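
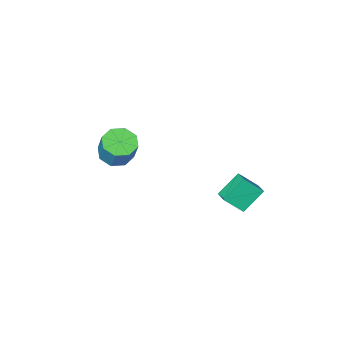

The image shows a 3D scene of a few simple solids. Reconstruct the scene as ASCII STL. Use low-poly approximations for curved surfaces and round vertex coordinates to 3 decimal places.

solid 
facet normal -0.131 -0.455 -0.881
outer loop
vertex 3.721 -4.11 -4.144
vertex 2.631 -4.03 -4.023
vertex 3.413 -3.396 -4.467
endloop
endfacet
facet normal 0.921 0.271 -0.279
outer loop
vertex 3.721 -4.11 -4.144
vertex 3.413 -3.396 -4.467
vertex 3.959 -3.291 -2.559
endloop
endfacet
facet normal 0.921 0.271 -0.279
outer loop
vertex 3.959 -3.291 -2.559
vertex 3.413 -3.396 -4.467
vertex 3.651 -2.577 -2.882
endloop
endfacet
facet normal 0.132 0.455 0.880
outer loop
vertex 3.959 -3.291 -2.559
vertex 3.651 -2.577 -2.882
vertex 2.869 -3.21 -2.437
endloop
endfacet
facet normal -0.132 -0.454 -0.881
outer loop
vertex 3.413 -3.396 -4.467
vertex 2.631 -4.03 -4.023
vertex 2.647 -3.053 -4.529
endloop
endfacet
facet normal 0.392 0.792 -0.468
outer loop
vertex 3.413 -3.396 -4.467
vertex 2.647 -3.053 -4.529
vertex 3.651 -2.577 -2.882
endloop
endfacet
facet normal 0.392 0.792 -0.468
outer loop
vertex 3.651 -2.577 -2.882
vertex 2.647 -3.053 -4.529
vertex 2.885 -2.234 -2.944
endloop
endfacet
facet normal 0.133 0.455 0.880
outer loop
vertex 3.651 -2.577 -2.882
vertex 2.885 -2.234 -2.944
vertex 2.869 -3.21 -2.437
endloop
endfacet
facet normal -0.132 -0.454 -0.881
outer loop
vertex 2.647 -3.053 -4.529
vertex 2.631 -4.03 -4.023
vertex 1.871 -3.282 -4.295
endloop
endfacet
facet normal -0.366 0.848 -0.383
outer loop
vertex 2.647 -3.053 -4.529
vertex 1.871 -3.282 -4.295
vertex 2.885 -2.234 -2.944
endloop
endfacet
facet normal -0.366 0.848 -0.383
outer loop
vertex 2.885 -2.234 -2.944
vertex 1.871 -3.282 -4.295
vertex 2.109 -2.463 -2.71
endloop
endfacet
facet normal 0.131 0.455 0.881
outer loop
vertex 2.885 -2.234 -2.944
vertex 2.109 -2.463 -2.71
vertex 2.869 -3.21 -2.437
endloop
endfacet
facet normal -0.132 -0.455 -0.881
outer loop
vertex 1.871 -3.282 -4.295
vertex 2.631 -4.03 -4.023
vertex 1.541 -3.949 -3.901
endloop
endfacet
facet normal -0.910 0.407 -0.074
outer loop
vertex 1.871 -3.282 -4.295
vertex 1.541 -3.949 -3.901
vertex 2.109 -2.463 -2.71
endloop
endfacet
facet normal -0.910 0.407 -0.074
outer loop
vertex 2.109 -2.463 -2.71
vertex 1.541 -3.949 -3.901
vertex 1.779 -3.13 -2.316
endloop
endfacet
facet normal 0.131 0.455 0.881
outer loop
vertex 2.109 -2.463 -2.71
vertex 1.779 -3.13 -2.316
vertex 2.869 -3.21 -2.437
endloop
endfacet
facet normal -0.132 -0.455 -0.880
outer loop
vertex 1.541 -3.949 -3.901
vertex 2.631 -4.03 -4.023
vertex 1.849 -4.663 -3.578
endloop
endfacet
facet normal -0.921 -0.271 0.279
outer loop
vertex 1.541 -3.949 -3.901
vertex 1.849 -4.663 -3.578
vertex 1.779 -3.13 -2.316
endloop
endfacet
facet normal -0.921 -0.271 0.279
outer loop
vertex 1.779 -3.13 -2.316
vertex 1.849 -4.663 -3.578
vertex 2.087 -3.844 -1.993
endloop
endfacet
facet normal 0.131 0.455 0.881
outer loop
vertex 1.779 -3.13 -2.316
vertex 2.087 -3.844 -1.993
vertex 2.869 -3.21 -2.437
endloop
endfacet
facet normal -0.133 -0.455 -0.880
outer loop
vertex 1.849 -4.663 -3.578
vertex 2.631 -4.03 -4.023
vertex 2.615 -5.006 -3.516
endloop
endfacet
facet normal -0.392 -0.792 0.468
outer loop
vertex 1.849 -4.663 -3.578
vertex 2.615 -5.006 -3.516
vertex 2.087 -3.844 -1.993
endloop
endfacet
facet normal -0.392 -0.792 0.468
outer loop
vertex 2.087 -3.844 -1.993
vertex 2.615 -5.006 -3.516
vertex 2.853 -4.187 -1.931
endloop
endfacet
facet normal 0.132 0.454 0.881
outer loop
vertex 2.087 -3.844 -1.993
vertex 2.853 -4.187 -1.931
vertex 2.869 -3.21 -2.437
endloop
endfacet
facet normal -0.131 -0.455 -0.881
outer loop
vertex 2.615 -5.006 -3.516
vertex 2.631 -4.03 -4.023
vertex 3.391 -4.777 -3.75
endloop
endfacet
facet normal 0.366 -0.848 0.383
outer loop
vertex 2.615 -5.006 -3.516
vertex 3.391 -4.777 -3.75
vertex 2.853 -4.187 -1.931
endloop
endfacet
facet normal 0.366 -0.848 0.383
outer loop
vertex 2.853 -4.187 -1.931
vertex 3.391 -4.777 -3.75
vertex 3.629 -3.958 -2.165
endloop
endfacet
facet normal 0.132 0.454 0.881
outer loop
vertex 2.853 -4.187 -1.931
vertex 3.629 -3.958 -2.165
vertex 2.869 -3.21 -2.437
endloop
endfacet
facet normal -0.131 -0.455 -0.881
outer loop
vertex 3.391 -4.777 -3.75
vertex 2.631 -4.03 -4.023
vertex 3.721 -4.11 -4.144
endloop
endfacet
facet normal 0.910 -0.407 0.074
outer loop
vertex 3.391 -4.777 -3.75
vertex 3.721 -4.11 -4.144
vertex 3.629 -3.958 -2.165
endloop
endfacet
facet normal 0.910 -0.407 0.074
outer loop
vertex 3.629 -3.958 -2.165
vertex 3.721 -4.11 -4.144
vertex 3.959 -3.291 -2.559
endloop
endfacet
facet normal 0.132 0.455 0.881
outer loop
vertex 3.629 -3.958 -2.165
vertex 3.959 -3.291 -2.559
vertex 2.869 -3.21 -2.437
endloop
endfacet
facet normal -0.742 0.045 0.669
outer loop
vertex -0.94 3.031 -2.832
vertex -0.655 3.933 -2.577
vertex -1.901 3.648 -3.939
endloop
endfacet
facet normal -0.291 -0.921 -0.261
outer loop
vertex -0.565 3.567 -5.143
vertex -0.94 3.031 -2.832
vertex -1.901 3.648 -3.939
endloop
endfacet
facet normal -0.742 0.046 0.669
outer loop
vertex -1.901 3.648 -3.939
vertex -0.655 3.933 -2.577
vertex -1.615 4.55 -3.684
endloop
endfacet
facet normal -0.604 0.388 -0.696
outer loop
vertex -1.615 4.55 -3.684
vertex -0.565 3.567 -5.143
vertex -1.901 3.648 -3.939
endloop
endfacet
facet normal 0.604 -0.388 0.696
outer loop
vertex -0.94 3.031 -2.832
vertex 0.681 3.852 -3.781
vertex -0.655 3.933 -2.577
endloop
endfacet
facet normal -0.291 -0.921 -0.261
outer loop
vertex 0.395 2.95 -4.036
vertex -0.94 3.031 -2.832
vertex -0.565 3.567 -5.143
endloop
endfacet
facet normal 0.604 -0.388 0.696
outer loop
vertex 0.395 2.95 -4.036
vertex 0.681 3.852 -3.781
vertex -0.94 3.031 -2.832
endloop
endfacet
facet normal 0.291 0.921 0.261
outer loop
vertex -0.655 3.933 -2.577
vertex 0.681 3.852 -3.781
vertex -1.615 4.55 -3.684
endloop
endfacet
facet normal -0.604 0.388 -0.696
outer loop
vertex -0.28 4.469 -4.888
vertex -0.565 3.567 -5.143
vertex -1.615 4.55 -3.684
endloop
endfacet
facet normal 0.291 0.921 0.261
outer loop
vertex -1.615 4.55 -3.684
vertex 0.681 3.852 -3.781
vertex -0.28 4.469 -4.888
endloop
endfacet
facet normal 0.742 -0.045 -0.669
outer loop
vertex -0.28 4.469 -4.888
vertex 0.395 2.95 -4.036
vertex -0.565 3.567 -5.143
endloop
endfacet
facet normal 0.742 -0.046 -0.669
outer loop
vertex 0.681 3.852 -3.781
vertex 0.395 2.95 -4.036
vertex -0.28 4.469 -4.888
endloop
endfacet

endsolid


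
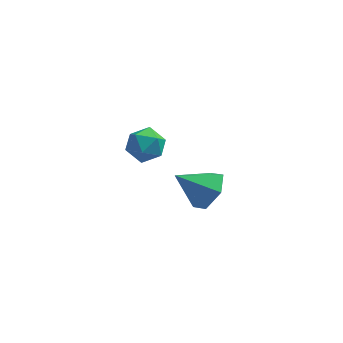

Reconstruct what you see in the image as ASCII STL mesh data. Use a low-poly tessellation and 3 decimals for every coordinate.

solid 
facet normal 0.772 0.096 -0.628
outer loop
vertex -0.032 1.844 -1.96
vertex -0.588 2.484 -2.546
vertex -0.011 2.857 -1.779
endloop
endfacet
facet normal 0.212 -0.176 0.961
outer loop
vertex -0.032 1.844 -1.96
vertex -0.011 2.857 -1.779
vertex -1.932 2.316 -1.454
endloop
endfacet
facet normal 0.773 0.095 -0.628
outer loop
vertex -0.011 2.857 -1.779
vertex -0.588 2.484 -2.546
vertex -0.566 3.497 -2.365
endloop
endfacet
facet normal -0.054 0.648 0.759
outer loop
vertex -0.011 2.857 -1.779
vertex -0.566 3.497 -2.365
vertex -1.932 2.316 -1.454
endloop
endfacet
facet normal 0.773 0.095 -0.628
outer loop
vertex -0.566 3.497 -2.365
vertex -0.588 2.484 -2.546
vertex -1.143 3.123 -3.132
endloop
endfacet
facet normal -0.619 0.781 0.085
outer loop
vertex -0.566 3.497 -2.365
vertex -1.143 3.123 -3.132
vertex -1.932 2.316 -1.454
endloop
endfacet
facet normal 0.773 0.096 -0.627
outer loop
vertex -1.143 3.123 -3.132
vertex -0.588 2.484 -2.546
vertex -1.164 2.11 -3.313
endloop
endfacet
facet normal -0.917 0.088 -0.389
outer loop
vertex -1.143 3.123 -3.132
vertex -1.164 2.11 -3.313
vertex -1.932 2.316 -1.454
endloop
endfacet
facet normal 0.773 0.096 -0.627
outer loop
vertex -1.164 2.11 -3.313
vertex -0.588 2.484 -2.546
vertex -0.609 1.47 -2.727
endloop
endfacet
facet normal -0.651 -0.736 -0.187
outer loop
vertex -1.164 2.11 -3.313
vertex -0.609 1.47 -2.727
vertex -1.932 2.316 -1.454
endloop
endfacet
facet normal 0.772 0.096 -0.628
outer loop
vertex -0.609 1.47 -2.727
vertex -0.588 2.484 -2.546
vertex -0.032 1.844 -1.96
endloop
endfacet
facet normal -0.086 -0.869 0.488
outer loop
vertex -0.609 1.47 -2.727
vertex -0.032 1.844 -1.96
vertex -1.932 2.316 -1.454
endloop
endfacet
facet normal -0.257 0.938 0.232
outer loop
vertex -2.818 0.963 2.299
vertex -3.507 0.669 2.726
vertex -2.756 0.773 3.137
endloop
endfacet
facet normal 0.451 0.877 0.165
outer loop
vertex -2.818 0.963 2.299
vertex -2.756 0.773 3.137
vertex -2.123 0.549 2.597
endloop
endfacet
facet normal 0.591 0.638 -0.493
outer loop
vertex -2.818 0.963 2.299
vertex -2.123 0.549 2.597
vertex -2.483 0.306 1.851
endloop
endfacet
facet normal -0.029 0.553 -0.833
outer loop
vertex -2.818 0.963 2.299
vertex -2.483 0.306 1.851
vertex -3.338 0.381 1.931
endloop
endfacet
facet normal -0.554 0.738 -0.385
outer loop
vertex -2.818 0.963 2.299
vertex -3.338 0.381 1.931
vertex -3.507 0.669 2.726
endloop
endfacet
facet normal 0.674 0.384 0.631
outer loop
vertex -2.123 0.549 2.597
vertex -2.756 0.773 3.137
vertex -2.382 -0.001 3.209
endloop
endfacet
facet normal -0.471 0.484 0.738
outer loop
vertex -2.756 0.773 3.137
vertex -3.507 0.669 2.726
vertex -3.237 0.074 3.289
endloop
endfacet
facet normal -0.952 0.159 -0.260
outer loop
vertex -3.507 0.669 2.726
vertex -3.338 0.381 1.931
vertex -3.597 -0.169 2.543
endloop
endfacet
facet normal -0.105 -0.142 -0.984
outer loop
vertex -3.338 0.381 1.931
vertex -2.483 0.306 1.851
vertex -2.964 -0.393 2.003
endloop
endfacet
facet normal 0.901 -0.002 -0.434
outer loop
vertex -2.483 0.306 1.851
vertex -2.123 0.549 2.597
vertex -2.213 -0.289 2.414
endloop
endfacet
facet normal 0.029 -0.553 0.833
outer loop
vertex -2.902 -0.583 2.841
vertex -2.382 -0.001 3.209
vertex -3.237 0.074 3.289
endloop
endfacet
facet normal -0.591 -0.638 0.493
outer loop
vertex -2.902 -0.583 2.841
vertex -3.237 0.074 3.289
vertex -3.597 -0.169 2.543
endloop
endfacet
facet normal -0.451 -0.877 -0.165
outer loop
vertex -2.902 -0.583 2.841
vertex -3.597 -0.169 2.543
vertex -2.964 -0.393 2.003
endloop
endfacet
facet normal 0.257 -0.938 -0.232
outer loop
vertex -2.902 -0.583 2.841
vertex -2.964 -0.393 2.003
vertex -2.213 -0.289 2.414
endloop
endfacet
facet normal 0.554 -0.738 0.385
outer loop
vertex -2.902 -0.583 2.841
vertex -2.213 -0.289 2.414
vertex -2.382 -0.001 3.209
endloop
endfacet
facet normal 0.105 0.142 0.984
outer loop
vertex -3.237 0.074 3.289
vertex -2.382 -0.001 3.209
vertex -2.756 0.773 3.137
endloop
endfacet
facet normal -0.901 0.002 0.434
outer loop
vertex -3.597 -0.169 2.543
vertex -3.237 0.074 3.289
vertex -3.507 0.669 2.726
endloop
endfacet
facet normal -0.674 -0.384 -0.631
outer loop
vertex -2.964 -0.393 2.003
vertex -3.597 -0.169 2.543
vertex -3.338 0.381 1.931
endloop
endfacet
facet normal 0.471 -0.484 -0.738
outer loop
vertex -2.213 -0.289 2.414
vertex -2.964 -0.393 2.003
vertex -2.483 0.306 1.851
endloop
endfacet
facet normal 0.952 -0.159 0.260
outer loop
vertex -2.382 -0.001 3.209
vertex -2.213 -0.289 2.414
vertex -2.123 0.549 2.597
endloop
endfacet

endsolid


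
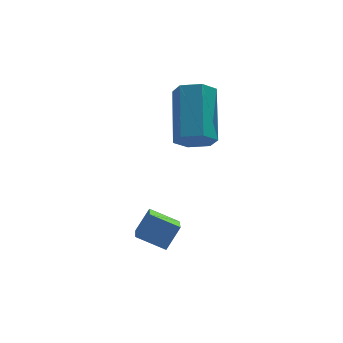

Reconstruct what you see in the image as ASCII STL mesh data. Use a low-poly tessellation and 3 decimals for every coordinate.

solid 
facet normal -0.554 -0.314 -0.771
outer loop
vertex -1.3 -3.385 -1.157
vertex -1.023 -2.157 -1.857
vertex -0.49 -3.803 -1.569
endloop
endfacet
facet normal -0.193 -0.852 0.486
outer loop
vertex 0.003 -3.523 -0.883
vertex -1.3 -3.385 -1.157
vertex -0.49 -3.803 -1.569
endloop
endfacet
facet normal -0.554 -0.314 -0.771
outer loop
vertex -0.49 -3.803 -1.569
vertex -1.023 -2.157 -1.857
vertex -0.213 -2.575 -2.269
endloop
endfacet
facet normal 0.810 -0.417 -0.412
outer loop
vertex -0.213 -2.575 -2.269
vertex 0.003 -3.523 -0.883
vertex -0.49 -3.803 -1.569
endloop
endfacet
facet normal -0.810 0.417 0.412
outer loop
vertex -1.3 -3.385 -1.157
vertex -0.53 -1.877 -1.171
vertex -1.023 -2.157 -1.857
endloop
endfacet
facet normal -0.193 -0.852 0.486
outer loop
vertex -0.807 -3.105 -0.471
vertex -1.3 -3.385 -1.157
vertex 0.003 -3.523 -0.883
endloop
endfacet
facet normal -0.810 0.417 0.412
outer loop
vertex -0.807 -3.105 -0.471
vertex -0.53 -1.877 -1.171
vertex -1.3 -3.385 -1.157
endloop
endfacet
facet normal 0.193 0.852 -0.486
outer loop
vertex -1.023 -2.157 -1.857
vertex -0.53 -1.877 -1.171
vertex -0.213 -2.575 -2.269
endloop
endfacet
facet normal 0.810 -0.417 -0.412
outer loop
vertex 0.28 -2.295 -1.583
vertex 0.003 -3.523 -0.883
vertex -0.213 -2.575 -2.269
endloop
endfacet
facet normal 0.193 0.852 -0.486
outer loop
vertex -0.213 -2.575 -2.269
vertex -0.53 -1.877 -1.171
vertex 0.28 -2.295 -1.583
endloop
endfacet
facet normal 0.554 0.314 0.771
outer loop
vertex 0.28 -2.295 -1.583
vertex -0.807 -3.105 -0.471
vertex 0.003 -3.523 -0.883
endloop
endfacet
facet normal 0.554 0.314 0.771
outer loop
vertex -0.53 -1.877 -1.171
vertex -0.807 -3.105 -0.471
vertex 0.28 -2.295 -1.583
endloop
endfacet
facet normal -0.186 -0.781 -0.596
outer loop
vertex 1.598 -0.82 0.554
vertex 1.092 -1.013 0.965
vertex 0.967 -0.589 0.448
endloop
endfacet
facet normal 0.324 0.524 -0.788
outer loop
vertex 1.598 -0.82 0.554
vertex 0.967 -0.589 0.448
vertex 1.974 0.767 1.764
endloop
endfacet
facet normal 0.323 0.524 -0.788
outer loop
vertex 1.974 0.767 1.764
vertex 0.967 -0.589 0.448
vertex 1.343 0.997 1.658
endloop
endfacet
facet normal 0.185 0.781 0.596
outer loop
vertex 1.974 0.767 1.764
vertex 1.343 0.997 1.658
vertex 1.468 0.573 2.175
endloop
endfacet
facet normal -0.185 -0.781 -0.596
outer loop
vertex 0.967 -0.589 0.448
vertex 1.092 -1.013 0.965
vertex 0.461 -0.783 0.859
endloop
endfacet
facet normal -0.642 0.555 -0.528
outer loop
vertex 0.967 -0.589 0.448
vertex 0.461 -0.783 0.859
vertex 1.343 0.997 1.658
endloop
endfacet
facet normal -0.642 0.555 -0.529
outer loop
vertex 1.343 0.997 1.658
vertex 0.461 -0.783 0.859
vertex 0.837 0.804 2.069
endloop
endfacet
facet normal 0.186 0.781 0.596
outer loop
vertex 1.343 0.997 1.658
vertex 0.837 0.804 2.069
vertex 1.468 0.573 2.175
endloop
endfacet
facet normal -0.185 -0.781 -0.596
outer loop
vertex 0.461 -0.783 0.859
vertex 1.092 -1.013 0.965
vertex 0.586 -1.207 1.376
endloop
endfacet
facet normal -0.965 0.031 0.259
outer loop
vertex 0.461 -0.783 0.859
vertex 0.586 -1.207 1.376
vertex 0.837 0.804 2.069
endloop
endfacet
facet normal -0.965 0.031 0.259
outer loop
vertex 0.837 0.804 2.069
vertex 0.586 -1.207 1.376
vertex 0.962 0.38 2.586
endloop
endfacet
facet normal 0.186 0.781 0.596
outer loop
vertex 0.837 0.804 2.069
vertex 0.962 0.38 2.586
vertex 1.468 0.573 2.175
endloop
endfacet
facet normal -0.185 -0.781 -0.596
outer loop
vertex 0.586 -1.207 1.376
vertex 1.092 -1.013 0.965
vertex 1.217 -1.437 1.482
endloop
endfacet
facet normal -0.323 -0.524 0.788
outer loop
vertex 0.586 -1.207 1.376
vertex 1.217 -1.437 1.482
vertex 0.962 0.38 2.586
endloop
endfacet
facet normal -0.324 -0.524 0.788
outer loop
vertex 0.962 0.38 2.586
vertex 1.217 -1.437 1.482
vertex 1.593 0.149 2.692
endloop
endfacet
facet normal 0.186 0.781 0.596
outer loop
vertex 0.962 0.38 2.586
vertex 1.593 0.149 2.692
vertex 1.468 0.573 2.175
endloop
endfacet
facet normal -0.186 -0.781 -0.596
outer loop
vertex 1.217 -1.437 1.482
vertex 1.092 -1.013 0.965
vertex 1.723 -1.244 1.071
endloop
endfacet
facet normal 0.642 -0.556 0.529
outer loop
vertex 1.217 -1.437 1.482
vertex 1.723 -1.244 1.071
vertex 1.593 0.149 2.692
endloop
endfacet
facet normal 0.642 -0.555 0.529
outer loop
vertex 1.593 0.149 2.692
vertex 1.723 -1.244 1.071
vertex 2.099 0.343 2.281
endloop
endfacet
facet normal 0.185 0.781 0.596
outer loop
vertex 1.593 0.149 2.692
vertex 2.099 0.343 2.281
vertex 1.468 0.573 2.175
endloop
endfacet
facet normal -0.186 -0.781 -0.596
outer loop
vertex 1.723 -1.244 1.071
vertex 1.092 -1.013 0.965
vertex 1.598 -0.82 0.554
endloop
endfacet
facet normal 0.965 -0.031 -0.259
outer loop
vertex 1.723 -1.244 1.071
vertex 1.598 -0.82 0.554
vertex 2.099 0.343 2.281
endloop
endfacet
facet normal 0.965 -0.031 -0.259
outer loop
vertex 2.099 0.343 2.281
vertex 1.598 -0.82 0.554
vertex 1.974 0.767 1.764
endloop
endfacet
facet normal 0.185 0.781 0.596
outer loop
vertex 2.099 0.343 2.281
vertex 1.974 0.767 1.764
vertex 1.468 0.573 2.175
endloop
endfacet

endsolid


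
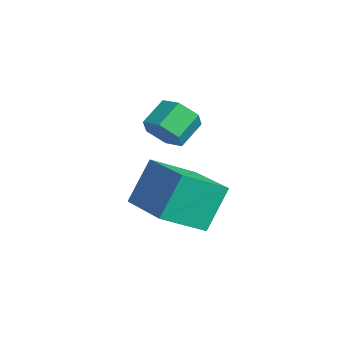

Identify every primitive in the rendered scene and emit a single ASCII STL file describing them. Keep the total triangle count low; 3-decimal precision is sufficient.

solid 
facet normal -0.982 -0.058 -0.179
outer loop
vertex -2.752 -1.669 -4.42
vertex -3.07 -0.8 -2.958
vertex -2.682 -0.185 -5.287
endloop
endfacet
facet normal 0.184 -0.502 -0.845
outer loop
vertex -0.57 -0.06 -4.902
vertex -2.752 -1.669 -4.42
vertex -2.682 -0.185 -5.287
endloop
endfacet
facet normal -0.982 -0.058 -0.179
outer loop
vertex -2.682 -0.185 -5.287
vertex -3.07 -0.8 -2.958
vertex -3.0 0.684 -3.825
endloop
endfacet
facet normal 0.041 0.863 -0.504
outer loop
vertex -3.0 0.684 -3.825
vertex -0.57 -0.06 -4.902
vertex -2.682 -0.185 -5.287
endloop
endfacet
facet normal -0.041 -0.863 0.504
outer loop
vertex -2.752 -1.669 -4.42
vertex -0.958 -0.675 -2.573
vertex -3.07 -0.8 -2.958
endloop
endfacet
facet normal 0.184 -0.502 -0.845
outer loop
vertex -0.64 -1.544 -4.035
vertex -2.752 -1.669 -4.42
vertex -0.57 -0.06 -4.902
endloop
endfacet
facet normal -0.041 -0.863 0.504
outer loop
vertex -0.64 -1.544 -4.035
vertex -0.958 -0.675 -2.573
vertex -2.752 -1.669 -4.42
endloop
endfacet
facet normal -0.184 0.502 0.845
outer loop
vertex -3.07 -0.8 -2.958
vertex -0.958 -0.675 -2.573
vertex -3.0 0.684 -3.825
endloop
endfacet
facet normal 0.041 0.863 -0.504
outer loop
vertex -0.888 0.809 -3.44
vertex -0.57 -0.06 -4.902
vertex -3.0 0.684 -3.825
endloop
endfacet
facet normal -0.184 0.502 0.845
outer loop
vertex -3.0 0.684 -3.825
vertex -0.958 -0.675 -2.573
vertex -0.888 0.809 -3.44
endloop
endfacet
facet normal 0.982 0.058 0.179
outer loop
vertex -0.888 0.809 -3.44
vertex -0.64 -1.544 -4.035
vertex -0.57 -0.06 -4.902
endloop
endfacet
facet normal 0.982 0.058 0.179
outer loop
vertex -0.958 -0.675 -2.573
vertex -0.64 -1.544 -4.035
vertex -0.888 0.809 -3.44
endloop
endfacet
facet normal 0.372 -0.764 -0.527
outer loop
vertex -1.911 -0.992 -0.855
vertex -2.251 -0.739 -1.462
vertex -1.564 -0.515 -1.302
endloop
endfacet
facet normal 0.801 -0.022 0.598
outer loop
vertex -1.911 -0.992 -0.855
vertex -1.564 -0.515 -1.302
vertex -2.309 -0.174 -0.291
endloop
endfacet
facet normal 0.801 -0.022 0.598
outer loop
vertex -2.309 -0.174 -0.291
vertex -1.564 -0.515 -1.302
vertex -1.962 0.303 -0.738
endloop
endfacet
facet normal -0.372 0.764 0.527
outer loop
vertex -2.309 -0.174 -0.291
vertex -1.962 0.303 -0.738
vertex -2.649 0.079 -0.898
endloop
endfacet
facet normal 0.372 -0.764 -0.527
outer loop
vertex -1.564 -0.515 -1.302
vertex -2.251 -0.739 -1.462
vertex -1.904 -0.262 -1.909
endloop
endfacet
facet normal 0.807 0.547 -0.224
outer loop
vertex -1.564 -0.515 -1.302
vertex -1.904 -0.262 -1.909
vertex -1.962 0.303 -0.738
endloop
endfacet
facet normal 0.807 0.547 -0.224
outer loop
vertex -1.962 0.303 -0.738
vertex -1.904 -0.262 -1.909
vertex -2.302 0.556 -1.345
endloop
endfacet
facet normal -0.372 0.764 0.527
outer loop
vertex -1.962 0.303 -0.738
vertex -2.302 0.556 -1.345
vertex -2.649 0.079 -0.898
endloop
endfacet
facet normal 0.372 -0.764 -0.527
outer loop
vertex -1.904 -0.262 -1.909
vertex -2.251 -0.739 -1.462
vertex -2.591 -0.486 -2.069
endloop
endfacet
facet normal 0.006 0.570 -0.822
outer loop
vertex -1.904 -0.262 -1.909
vertex -2.591 -0.486 -2.069
vertex -2.302 0.556 -1.345
endloop
endfacet
facet normal 0.006 0.570 -0.822
outer loop
vertex -2.302 0.556 -1.345
vertex -2.591 -0.486 -2.069
vertex -2.989 0.332 -1.505
endloop
endfacet
facet normal -0.372 0.764 0.527
outer loop
vertex -2.302 0.556 -1.345
vertex -2.989 0.332 -1.505
vertex -2.649 0.079 -0.898
endloop
endfacet
facet normal 0.372 -0.764 -0.527
outer loop
vertex -2.591 -0.486 -2.069
vertex -2.251 -0.739 -1.462
vertex -2.938 -0.963 -1.622
endloop
endfacet
facet normal -0.801 0.022 -0.598
outer loop
vertex -2.591 -0.486 -2.069
vertex -2.938 -0.963 -1.622
vertex -2.989 0.332 -1.505
endloop
endfacet
facet normal -0.801 0.022 -0.598
outer loop
vertex -2.989 0.332 -1.505
vertex -2.938 -0.963 -1.622
vertex -3.336 -0.145 -1.058
endloop
endfacet
facet normal -0.372 0.764 0.527
outer loop
vertex -2.989 0.332 -1.505
vertex -3.336 -0.145 -1.058
vertex -2.649 0.079 -0.898
endloop
endfacet
facet normal 0.372 -0.764 -0.527
outer loop
vertex -2.938 -0.963 -1.622
vertex -2.251 -0.739 -1.462
vertex -2.598 -1.216 -1.015
endloop
endfacet
facet normal -0.807 -0.547 0.224
outer loop
vertex -2.938 -0.963 -1.622
vertex -2.598 -1.216 -1.015
vertex -3.336 -0.145 -1.058
endloop
endfacet
facet normal -0.807 -0.547 0.224
outer loop
vertex -3.336 -0.145 -1.058
vertex -2.598 -1.216 -1.015
vertex -2.996 -0.398 -0.451
endloop
endfacet
facet normal -0.372 0.764 0.527
outer loop
vertex -3.336 -0.145 -1.058
vertex -2.996 -0.398 -0.451
vertex -2.649 0.079 -0.898
endloop
endfacet
facet normal 0.372 -0.764 -0.527
outer loop
vertex -2.598 -1.216 -1.015
vertex -2.251 -0.739 -1.462
vertex -1.911 -0.992 -0.855
endloop
endfacet
facet normal -0.006 -0.570 0.822
outer loop
vertex -2.598 -1.216 -1.015
vertex -1.911 -0.992 -0.855
vertex -2.996 -0.398 -0.451
endloop
endfacet
facet normal -0.006 -0.570 0.822
outer loop
vertex -2.996 -0.398 -0.451
vertex -1.911 -0.992 -0.855
vertex -2.309 -0.174 -0.291
endloop
endfacet
facet normal -0.372 0.764 0.527
outer loop
vertex -2.996 -0.398 -0.451
vertex -2.309 -0.174 -0.291
vertex -2.649 0.079 -0.898
endloop
endfacet

endsolid


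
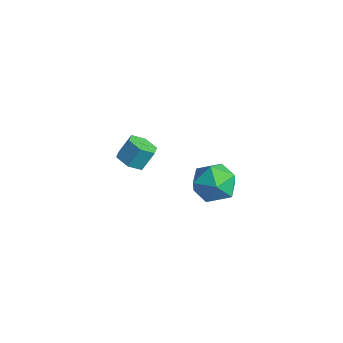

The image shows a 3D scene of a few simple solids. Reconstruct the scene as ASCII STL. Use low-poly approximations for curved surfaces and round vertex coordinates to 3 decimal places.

solid 
facet normal -0.031 0.544 0.839
outer loop
vertex 2.858 -0.697 0.662
vertex 3.241 -1.681 1.314
vertex 4.071 -0.893 0.834
endloop
endfacet
facet normal 0.115 0.955 0.274
outer loop
vertex 2.858 -0.697 0.662
vertex 4.071 -0.893 0.834
vertex 3.654 -0.524 -0.275
endloop
endfacet
facet normal -0.420 0.887 -0.193
outer loop
vertex 2.858 -0.697 0.662
vertex 3.654 -0.524 -0.275
vertex 2.566 -1.084 -0.48
endloop
endfacet
facet normal -0.897 0.433 0.083
outer loop
vertex 2.858 -0.697 0.662
vertex 2.566 -1.084 -0.48
vertex 2.311 -1.799 0.501
endloop
endfacet
facet normal -0.658 0.221 0.720
outer loop
vertex 2.858 -0.697 0.662
vertex 2.311 -1.799 0.501
vertex 3.241 -1.681 1.314
endloop
endfacet
facet normal 0.709 0.705 -0.032
outer loop
vertex 3.654 -0.524 -0.275
vertex 4.071 -0.893 0.834
vertex 4.529 -1.401 -0.201
endloop
endfacet
facet normal 0.472 0.039 0.881
outer loop
vertex 4.071 -0.893 0.834
vertex 3.241 -1.681 1.314
vertex 4.274 -2.116 0.78
endloop
endfacet
facet normal -0.541 -0.482 0.689
outer loop
vertex 3.241 -1.681 1.314
vertex 2.311 -1.799 0.501
vertex 3.186 -2.676 0.575
endloop
endfacet
facet normal -0.929 -0.139 -0.343
outer loop
vertex 2.311 -1.799 0.501
vertex 2.566 -1.084 -0.48
vertex 2.769 -2.307 -0.534
endloop
endfacet
facet normal -0.157 0.594 -0.789
outer loop
vertex 2.566 -1.084 -0.48
vertex 3.654 -0.524 -0.275
vertex 3.599 -1.519 -1.014
endloop
endfacet
facet normal 0.897 -0.433 -0.083
outer loop
vertex 3.982 -2.503 -0.362
vertex 4.529 -1.401 -0.201
vertex 4.274 -2.116 0.78
endloop
endfacet
facet normal 0.420 -0.887 0.193
outer loop
vertex 3.982 -2.503 -0.362
vertex 4.274 -2.116 0.78
vertex 3.186 -2.676 0.575
endloop
endfacet
facet normal -0.115 -0.955 -0.274
outer loop
vertex 3.982 -2.503 -0.362
vertex 3.186 -2.676 0.575
vertex 2.769 -2.307 -0.534
endloop
endfacet
facet normal 0.031 -0.544 -0.839
outer loop
vertex 3.982 -2.503 -0.362
vertex 2.769 -2.307 -0.534
vertex 3.599 -1.519 -1.014
endloop
endfacet
facet normal 0.658 -0.221 -0.720
outer loop
vertex 3.982 -2.503 -0.362
vertex 3.599 -1.519 -1.014
vertex 4.529 -1.401 -0.201
endloop
endfacet
facet normal 0.929 0.139 0.343
outer loop
vertex 4.274 -2.116 0.78
vertex 4.529 -1.401 -0.201
vertex 4.071 -0.893 0.834
endloop
endfacet
facet normal 0.157 -0.594 0.789
outer loop
vertex 3.186 -2.676 0.575
vertex 4.274 -2.116 0.78
vertex 3.241 -1.681 1.314
endloop
endfacet
facet normal -0.709 -0.705 0.032
outer loop
vertex 2.769 -2.307 -0.534
vertex 3.186 -2.676 0.575
vertex 2.311 -1.799 0.501
endloop
endfacet
facet normal -0.472 -0.039 -0.881
outer loop
vertex 3.599 -1.519 -1.014
vertex 2.769 -2.307 -0.534
vertex 2.566 -1.084 -0.48
endloop
endfacet
facet normal 0.541 0.482 -0.689
outer loop
vertex 4.529 -1.401 -0.201
vertex 3.599 -1.519 -1.014
vertex 3.654 -0.524 -0.275
endloop
endfacet
facet normal -0.099 -0.554 -0.826
outer loop
vertex -1.915 -1.94 -2.798
vertex -2.753 -2.039 -2.631
vertex -2.485 -1.376 -3.108
endloop
endfacet
facet normal 0.742 0.512 -0.433
outer loop
vertex -1.915 -1.94 -2.798
vertex -2.485 -1.376 -3.108
vertex -1.79 -1.241 -1.757
endloop
endfacet
facet normal 0.742 0.512 -0.433
outer loop
vertex -1.79 -1.241 -1.757
vertex -2.485 -1.376 -3.108
vertex -2.36 -0.677 -2.067
endloop
endfacet
facet normal 0.100 0.555 0.826
outer loop
vertex -1.79 -1.241 -1.757
vertex -2.36 -0.677 -2.067
vertex -2.627 -1.341 -1.589
endloop
endfacet
facet normal -0.100 -0.554 -0.826
outer loop
vertex -2.485 -1.376 -3.108
vertex -2.753 -2.039 -2.631
vertex -3.323 -1.475 -2.94
endloop
endfacet
facet normal -0.203 0.824 -0.529
outer loop
vertex -2.485 -1.376 -3.108
vertex -3.323 -1.475 -2.94
vertex -2.36 -0.677 -2.067
endloop
endfacet
facet normal -0.204 0.824 -0.528
outer loop
vertex -2.36 -0.677 -2.067
vertex -3.323 -1.475 -2.94
vertex -3.198 -0.777 -1.899
endloop
endfacet
facet normal 0.099 0.555 0.826
outer loop
vertex -2.36 -0.677 -2.067
vertex -3.198 -0.777 -1.899
vertex -2.627 -1.341 -1.589
endloop
endfacet
facet normal -0.100 -0.554 -0.827
outer loop
vertex -3.323 -1.475 -2.94
vertex -2.753 -2.039 -2.631
vertex -3.59 -2.139 -2.463
endloop
endfacet
facet normal -0.945 0.312 -0.095
outer loop
vertex -3.323 -1.475 -2.94
vertex -3.59 -2.139 -2.463
vertex -3.198 -0.777 -1.899
endloop
endfacet
facet normal -0.945 0.312 -0.096
outer loop
vertex -3.198 -0.777 -1.899
vertex -3.59 -2.139 -2.463
vertex -3.465 -1.44 -1.422
endloop
endfacet
facet normal 0.099 0.555 0.826
outer loop
vertex -3.198 -0.777 -1.899
vertex -3.465 -1.44 -1.422
vertex -2.627 -1.341 -1.589
endloop
endfacet
facet normal -0.100 -0.555 -0.826
outer loop
vertex -3.59 -2.139 -2.463
vertex -2.753 -2.039 -2.631
vertex -3.02 -2.703 -2.153
endloop
endfacet
facet normal -0.742 -0.512 0.433
outer loop
vertex -3.59 -2.139 -2.463
vertex -3.02 -2.703 -2.153
vertex -3.465 -1.44 -1.422
endloop
endfacet
facet normal -0.742 -0.512 0.433
outer loop
vertex -3.465 -1.44 -1.422
vertex -3.02 -2.703 -2.153
vertex -2.895 -2.004 -1.112
endloop
endfacet
facet normal 0.099 0.554 0.826
outer loop
vertex -3.465 -1.44 -1.422
vertex -2.895 -2.004 -1.112
vertex -2.627 -1.341 -1.589
endloop
endfacet
facet normal -0.099 -0.555 -0.826
outer loop
vertex -3.02 -2.703 -2.153
vertex -2.753 -2.039 -2.631
vertex -2.182 -2.603 -2.321
endloop
endfacet
facet normal 0.204 -0.824 0.529
outer loop
vertex -3.02 -2.703 -2.153
vertex -2.182 -2.603 -2.321
vertex -2.895 -2.004 -1.112
endloop
endfacet
facet normal 0.203 -0.824 0.528
outer loop
vertex -2.895 -2.004 -1.112
vertex -2.182 -2.603 -2.321
vertex -2.057 -1.905 -1.28
endloop
endfacet
facet normal 0.100 0.554 0.826
outer loop
vertex -2.895 -2.004 -1.112
vertex -2.057 -1.905 -1.28
vertex -2.627 -1.341 -1.589
endloop
endfacet
facet normal -0.099 -0.555 -0.826
outer loop
vertex -2.182 -2.603 -2.321
vertex -2.753 -2.039 -2.631
vertex -1.915 -1.94 -2.798
endloop
endfacet
facet normal 0.945 -0.312 0.096
outer loop
vertex -2.182 -2.603 -2.321
vertex -1.915 -1.94 -2.798
vertex -2.057 -1.905 -1.28
endloop
endfacet
facet normal 0.945 -0.311 0.096
outer loop
vertex -2.057 -1.905 -1.28
vertex -1.915 -1.94 -2.798
vertex -1.79 -1.241 -1.757
endloop
endfacet
facet normal 0.100 0.554 0.827
outer loop
vertex -2.057 -1.905 -1.28
vertex -1.79 -1.241 -1.757
vertex -2.627 -1.341 -1.589
endloop
endfacet

endsolid


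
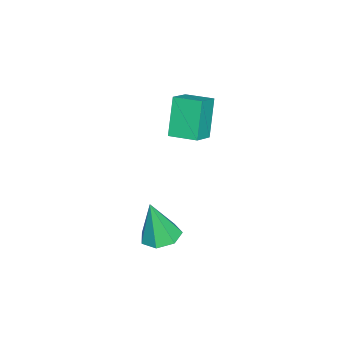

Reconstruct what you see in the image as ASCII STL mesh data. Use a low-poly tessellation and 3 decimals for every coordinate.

solid 
facet normal -0.044 0.215 -0.976
outer loop
vertex 1.709 -0.949 -3.939
vertex 1.206 -1.671 -4.075
vertex 0.946 -0.842 -3.881
endloop
endfacet
facet normal 0.157 0.821 0.549
outer loop
vertex 1.709 -0.949 -3.939
vertex 0.946 -0.842 -3.881
vertex 1.294 -2.109 -2.085
endloop
endfacet
facet normal -0.043 0.215 -0.976
outer loop
vertex 0.946 -0.842 -3.881
vertex 1.206 -1.671 -4.075
vertex 0.379 -1.359 -3.97
endloop
endfacet
facet normal -0.615 0.583 0.531
outer loop
vertex 0.946 -0.842 -3.881
vertex 0.379 -1.359 -3.97
vertex 1.294 -2.109 -2.085
endloop
endfacet
facet normal -0.043 0.215 -0.976
outer loop
vertex 0.379 -1.359 -3.97
vertex 1.206 -1.671 -4.075
vertex 0.435 -2.111 -4.138
endloop
endfacet
facet normal -0.912 -0.153 0.382
outer loop
vertex 0.379 -1.359 -3.97
vertex 0.435 -2.111 -4.138
vertex 1.294 -2.109 -2.085
endloop
endfacet
facet normal -0.043 0.216 -0.976
outer loop
vertex 0.435 -2.111 -4.138
vertex 1.206 -1.671 -4.075
vertex 1.071 -2.531 -4.259
endloop
endfacet
facet normal -0.510 -0.833 0.214
outer loop
vertex 0.435 -2.111 -4.138
vertex 1.071 -2.531 -4.259
vertex 1.294 -2.109 -2.085
endloop
endfacet
facet normal -0.042 0.215 -0.976
outer loop
vertex 1.071 -2.531 -4.259
vertex 1.206 -1.671 -4.075
vertex 1.809 -2.304 -4.241
endloop
endfacet
facet normal 0.287 -0.945 0.154
outer loop
vertex 1.071 -2.531 -4.259
vertex 1.809 -2.304 -4.241
vertex 1.294 -2.109 -2.085
endloop
endfacet
facet normal -0.044 0.214 -0.976
outer loop
vertex 1.809 -2.304 -4.241
vertex 1.206 -1.671 -4.075
vertex 2.093 -1.6 -4.099
endloop
endfacet
facet normal 0.880 -0.405 0.247
outer loop
vertex 1.809 -2.304 -4.241
vertex 2.093 -1.6 -4.099
vertex 1.294 -2.109 -2.085
endloop
endfacet
facet normal -0.044 0.214 -0.976
outer loop
vertex 2.093 -1.6 -4.099
vertex 1.206 -1.671 -4.075
vertex 1.709 -0.949 -3.939
endloop
endfacet
facet normal 0.822 0.381 0.423
outer loop
vertex 2.093 -1.6 -4.099
vertex 1.709 -0.949 -3.939
vertex 1.294 -2.109 -2.085
endloop
endfacet
facet normal -0.860 0.180 -0.478
outer loop
vertex -2.691 -1.834 1.774
vertex -2.516 -0.557 1.939
vertex -1.736 -1.748 0.088
endloop
endfacet
facet normal -0.135 -0.983 -0.126
outer loop
vertex -0.704 -1.963 0.661
vertex -2.691 -1.834 1.774
vertex -1.736 -1.748 0.088
endloop
endfacet
facet normal -0.860 0.179 -0.478
outer loop
vertex -1.736 -1.748 0.088
vertex -2.516 -0.557 1.939
vertex -1.561 -0.47 0.253
endloop
endfacet
facet normal 0.492 0.045 -0.869
outer loop
vertex -1.561 -0.47 0.253
vertex -0.704 -1.963 0.661
vertex -1.736 -1.748 0.088
endloop
endfacet
facet normal -0.492 -0.045 0.869
outer loop
vertex -2.691 -1.834 1.774
vertex -1.484 -0.772 2.512
vertex -2.516 -0.557 1.939
endloop
endfacet
facet normal -0.135 -0.983 -0.127
outer loop
vertex -1.659 -2.05 2.347
vertex -2.691 -1.834 1.774
vertex -0.704 -1.963 0.661
endloop
endfacet
facet normal -0.492 -0.045 0.869
outer loop
vertex -1.659 -2.05 2.347
vertex -1.484 -0.772 2.512
vertex -2.691 -1.834 1.774
endloop
endfacet
facet normal 0.134 0.983 0.127
outer loop
vertex -2.516 -0.557 1.939
vertex -1.484 -0.772 2.512
vertex -1.561 -0.47 0.253
endloop
endfacet
facet normal 0.492 0.045 -0.869
outer loop
vertex -0.529 -0.686 0.826
vertex -0.704 -1.963 0.661
vertex -1.561 -0.47 0.253
endloop
endfacet
facet normal 0.135 0.983 0.127
outer loop
vertex -1.561 -0.47 0.253
vertex -1.484 -0.772 2.512
vertex -0.529 -0.686 0.826
endloop
endfacet
facet normal 0.860 -0.180 0.478
outer loop
vertex -0.529 -0.686 0.826
vertex -1.659 -2.05 2.347
vertex -0.704 -1.963 0.661
endloop
endfacet
facet normal 0.860 -0.179 0.478
outer loop
vertex -1.484 -0.772 2.512
vertex -1.659 -2.05 2.347
vertex -0.529 -0.686 0.826
endloop
endfacet

endsolid


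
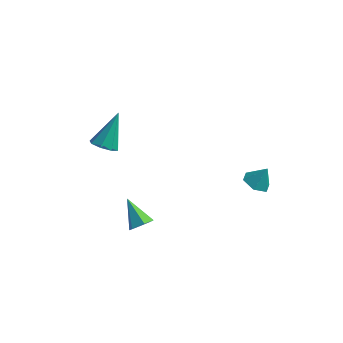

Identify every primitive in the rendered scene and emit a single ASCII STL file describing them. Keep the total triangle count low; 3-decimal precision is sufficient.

solid 
facet normal -0.405 -0.270 -0.874
outer loop
vertex 2.747 1.029 -0.897
vertex 2.211 0.684 -0.542
vertex 2.135 1.387 -0.724
endloop
endfacet
facet normal 0.519 0.852 0.074
outer loop
vertex 2.747 1.029 -0.897
vertex 2.135 1.387 -0.724
vertex 2.649 0.976 0.402
endloop
endfacet
facet normal -0.406 -0.270 -0.873
outer loop
vertex 2.135 1.387 -0.724
vertex 2.211 0.684 -0.542
vertex 1.599 1.042 -0.368
endloop
endfacet
facet normal -0.265 0.861 0.435
outer loop
vertex 2.135 1.387 -0.724
vertex 1.599 1.042 -0.368
vertex 2.649 0.976 0.402
endloop
endfacet
facet normal -0.406 -0.270 -0.873
outer loop
vertex 1.599 1.042 -0.368
vertex 2.211 0.684 -0.542
vertex 1.675 0.34 -0.186
endloop
endfacet
facet normal -0.579 0.145 0.802
outer loop
vertex 1.599 1.042 -0.368
vertex 1.675 0.34 -0.186
vertex 2.649 0.976 0.402
endloop
endfacet
facet normal -0.406 -0.271 -0.873
outer loop
vertex 1.675 0.34 -0.186
vertex 2.211 0.684 -0.542
vertex 2.287 -0.019 -0.359
endloop
endfacet
facet normal -0.111 -0.578 0.808
outer loop
vertex 1.675 0.34 -0.186
vertex 2.287 -0.019 -0.359
vertex 2.649 0.976 0.402
endloop
endfacet
facet normal -0.405 -0.271 -0.873
outer loop
vertex 2.287 -0.019 -0.359
vertex 2.211 0.684 -0.542
vertex 2.823 0.326 -0.715
endloop
endfacet
facet normal 0.675 -0.587 0.447
outer loop
vertex 2.287 -0.019 -0.359
vertex 2.823 0.326 -0.715
vertex 2.649 0.976 0.402
endloop
endfacet
facet normal -0.405 -0.270 -0.874
outer loop
vertex 2.823 0.326 -0.715
vertex 2.211 0.684 -0.542
vertex 2.747 1.029 -0.897
endloop
endfacet
facet normal 0.989 0.128 0.080
outer loop
vertex 2.823 0.326 -0.715
vertex 2.747 1.029 -0.897
vertex 2.649 0.976 0.402
endloop
endfacet
facet normal 0.629 -0.513 -0.584
outer loop
vertex -1.366 -3.517 -0.42
vertex -1.856 -3.776 -0.72
vertex -1.609 -3.235 -0.929
endloop
endfacet
facet normal 0.427 0.862 0.273
outer loop
vertex -1.366 -3.517 -0.42
vertex -1.609 -3.235 -0.929
vertex -2.824 -2.984 0.18
endloop
endfacet
facet normal 0.628 -0.513 -0.585
outer loop
vertex -1.609 -3.235 -0.929
vertex -1.856 -3.776 -0.72
vertex -2.099 -3.494 -1.228
endloop
endfacet
facet normal -0.206 0.881 -0.425
outer loop
vertex -1.609 -3.235 -0.929
vertex -2.099 -3.494 -1.228
vertex -2.824 -2.984 0.18
endloop
endfacet
facet normal 0.628 -0.513 -0.585
outer loop
vertex -2.099 -3.494 -1.228
vertex -1.856 -3.776 -0.72
vertex -2.346 -4.034 -1.02
endloop
endfacet
facet normal -0.843 0.192 -0.503
outer loop
vertex -2.099 -3.494 -1.228
vertex -2.346 -4.034 -1.02
vertex -2.824 -2.984 0.18
endloop
endfacet
facet normal 0.628 -0.514 -0.584
outer loop
vertex -2.346 -4.034 -1.02
vertex -1.856 -3.776 -0.72
vertex -2.104 -4.316 -0.511
endloop
endfacet
facet normal -0.847 -0.518 0.116
outer loop
vertex -2.346 -4.034 -1.02
vertex -2.104 -4.316 -0.511
vertex -2.824 -2.984 0.18
endloop
endfacet
facet normal 0.628 -0.514 -0.584
outer loop
vertex -2.104 -4.316 -0.511
vertex -1.856 -3.776 -0.72
vertex -1.614 -4.058 -0.211
endloop
endfacet
facet normal -0.215 -0.539 0.815
outer loop
vertex -2.104 -4.316 -0.511
vertex -1.614 -4.058 -0.211
vertex -2.824 -2.984 0.18
endloop
endfacet
facet normal 0.629 -0.514 -0.584
outer loop
vertex -1.614 -4.058 -0.211
vertex -1.856 -3.776 -0.72
vertex -1.366 -3.517 -0.42
endloop
endfacet
facet normal 0.423 0.151 0.893
outer loop
vertex -1.614 -4.058 -0.211
vertex -1.366 -3.517 -0.42
vertex -2.824 -2.984 0.18
endloop
endfacet
facet normal -0.157 -0.606 -0.780
outer loop
vertex -3.594 -2.809 3.459
vertex -4.12 -2.399 3.246
vertex -3.431 -2.423 3.126
endloop
endfacet
facet normal 0.940 -0.123 0.318
outer loop
vertex -3.594 -2.809 3.459
vertex -3.431 -2.423 3.126
vertex -3.82 -1.241 4.734
endloop
endfacet
facet normal -0.157 -0.606 -0.780
outer loop
vertex -3.431 -2.423 3.126
vertex -4.12 -2.399 3.246
vertex -3.67 -2.023 2.863
endloop
endfacet
facet normal 0.885 0.451 -0.118
outer loop
vertex -3.431 -2.423 3.126
vertex -3.67 -2.023 2.863
vertex -3.82 -1.241 4.734
endloop
endfacet
facet normal -0.156 -0.607 -0.779
outer loop
vertex -3.67 -2.023 2.863
vertex -4.12 -2.399 3.246
vertex -4.174 -1.843 2.824
endloop
endfacet
facet normal 0.340 0.877 -0.339
outer loop
vertex -3.67 -2.023 2.863
vertex -4.174 -1.843 2.824
vertex -3.82 -1.241 4.734
endloop
endfacet
facet normal -0.156 -0.607 -0.779
outer loop
vertex -4.174 -1.843 2.824
vertex -4.12 -2.399 3.246
vertex -4.645 -1.989 3.032
endloop
endfacet
facet normal -0.374 0.902 -0.215
outer loop
vertex -4.174 -1.843 2.824
vertex -4.645 -1.989 3.032
vertex -3.82 -1.241 4.734
endloop
endfacet
facet normal -0.156 -0.606 -0.780
outer loop
vertex -4.645 -1.989 3.032
vertex -4.12 -2.399 3.246
vertex -4.809 -2.375 3.365
endloop
endfacet
facet normal -0.839 0.513 0.181
outer loop
vertex -4.645 -1.989 3.032
vertex -4.809 -2.375 3.365
vertex -3.82 -1.241 4.734
endloop
endfacet
facet normal -0.156 -0.607 -0.779
outer loop
vertex -4.809 -2.375 3.365
vertex -4.12 -2.399 3.246
vertex -4.569 -2.775 3.629
endloop
endfacet
facet normal -0.784 -0.062 0.618
outer loop
vertex -4.809 -2.375 3.365
vertex -4.569 -2.775 3.629
vertex -3.82 -1.241 4.734
endloop
endfacet
facet normal -0.158 -0.606 -0.780
outer loop
vertex -4.569 -2.775 3.629
vertex -4.12 -2.399 3.246
vertex -4.066 -2.955 3.667
endloop
endfacet
facet normal -0.238 -0.488 0.839
outer loop
vertex -4.569 -2.775 3.629
vertex -4.066 -2.955 3.667
vertex -3.82 -1.241 4.734
endloop
endfacet
facet normal -0.156 -0.606 -0.780
outer loop
vertex -4.066 -2.955 3.667
vertex -4.12 -2.399 3.246
vertex -3.594 -2.809 3.459
endloop
endfacet
facet normal 0.474 -0.513 0.715
outer loop
vertex -4.066 -2.955 3.667
vertex -3.594 -2.809 3.459
vertex -3.82 -1.241 4.734
endloop
endfacet

endsolid


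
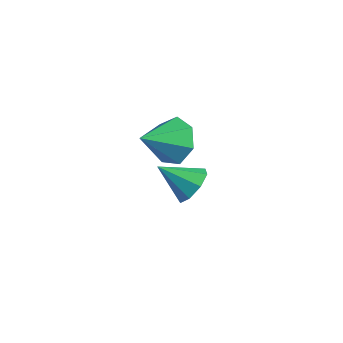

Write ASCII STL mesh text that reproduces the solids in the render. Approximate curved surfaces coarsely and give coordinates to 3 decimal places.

solid 
facet normal -0.073 0.879 -0.472
outer loop
vertex 0.198 -0.37 3.523
vertex -0.181 -0.78 2.818
vertex -0.581 -0.425 3.541
endloop
endfacet
facet normal 0.025 -0.029 0.999
outer loop
vertex 0.198 -0.37 3.523
vertex -0.581 -0.425 3.541
vertex -0.079 -2.02 3.482
endloop
endfacet
facet normal -0.073 0.879 -0.472
outer loop
vertex -0.581 -0.425 3.541
vertex -0.181 -0.78 2.818
vertex -1.059 -0.747 3.015
endloop
endfacet
facet normal -0.646 -0.230 0.728
outer loop
vertex -0.581 -0.425 3.541
vertex -1.059 -0.747 3.015
vertex -0.079 -2.02 3.482
endloop
endfacet
facet normal -0.073 0.879 -0.471
outer loop
vertex -1.059 -0.747 3.015
vertex -0.181 -0.78 2.818
vertex -0.876 -1.094 2.339
endloop
endfacet
facet normal -0.804 -0.588 0.084
outer loop
vertex -1.059 -0.747 3.015
vertex -0.876 -1.094 2.339
vertex -0.079 -2.02 3.482
endloop
endfacet
facet normal -0.072 0.879 -0.471
outer loop
vertex -0.876 -1.094 2.339
vertex -0.181 -0.78 2.818
vertex -0.17 -1.205 2.024
endloop
endfacet
facet normal -0.329 -0.833 -0.445
outer loop
vertex -0.876 -1.094 2.339
vertex -0.17 -1.205 2.024
vertex -0.079 -2.02 3.482
endloop
endfacet
facet normal -0.073 0.879 -0.471
outer loop
vertex -0.17 -1.205 2.024
vertex -0.181 -0.78 2.818
vertex 0.527 -0.996 2.306
endloop
endfacet
facet normal 0.421 -0.780 -0.462
outer loop
vertex -0.17 -1.205 2.024
vertex 0.527 -0.996 2.306
vertex -0.079 -2.02 3.482
endloop
endfacet
facet normal -0.073 0.879 -0.471
outer loop
vertex 0.527 -0.996 2.306
vertex -0.181 -0.78 2.818
vertex 0.691 -0.625 2.973
endloop
endfacet
facet normal 0.881 -0.470 0.045
outer loop
vertex 0.527 -0.996 2.306
vertex 0.691 -0.625 2.973
vertex -0.079 -2.02 3.482
endloop
endfacet
facet normal -0.072 0.879 -0.472
outer loop
vertex 0.691 -0.625 2.973
vertex -0.181 -0.78 2.818
vertex 0.198 -0.37 3.523
endloop
endfacet
facet normal 0.706 -0.136 0.695
outer loop
vertex 0.691 -0.625 2.973
vertex 0.198 -0.37 3.523
vertex -0.079 -2.02 3.482
endloop
endfacet
facet normal 0.502 0.634 -0.589
outer loop
vertex -1.454 1.213 -0.364
vertex -1.756 0.867 -0.994
vertex -1.969 1.461 -0.536
endloop
endfacet
facet normal -0.174 0.292 0.941
outer loop
vertex -1.454 1.213 -0.364
vertex -1.969 1.461 -0.536
vertex -2.464 -0.027 -0.166
endloop
endfacet
facet normal 0.502 0.634 -0.589
outer loop
vertex -1.969 1.461 -0.536
vertex -1.756 0.867 -0.994
vertex -2.359 1.361 -0.976
endloop
endfacet
facet normal -0.733 0.384 0.562
outer loop
vertex -1.969 1.461 -0.536
vertex -2.359 1.361 -0.976
vertex -2.464 -0.027 -0.166
endloop
endfacet
facet normal 0.502 0.635 -0.587
outer loop
vertex -2.359 1.361 -0.976
vertex -1.756 0.867 -0.994
vertex -2.396 0.972 -1.428
endloop
endfacet
facet normal -0.997 0.082 0.011
outer loop
vertex -2.359 1.361 -0.976
vertex -2.396 0.972 -1.428
vertex -2.464 -0.027 -0.166
endloop
endfacet
facet normal 0.502 0.634 -0.587
outer loop
vertex -2.396 0.972 -1.428
vertex -1.756 0.867 -0.994
vertex -2.058 0.522 -1.625
endloop
endfacet
facet normal -0.810 -0.438 -0.390
outer loop
vertex -2.396 0.972 -1.428
vertex -2.058 0.522 -1.625
vertex -2.464 -0.027 -0.166
endloop
endfacet
facet normal 0.503 0.634 -0.587
outer loop
vertex -2.058 0.522 -1.625
vertex -1.756 0.867 -0.994
vertex -1.543 0.273 -1.453
endloop
endfacet
facet normal -0.284 -0.869 -0.406
outer loop
vertex -2.058 0.522 -1.625
vertex -1.543 0.273 -1.453
vertex -2.464 -0.027 -0.166
endloop
endfacet
facet normal 0.502 0.634 -0.588
outer loop
vertex -1.543 0.273 -1.453
vertex -1.756 0.867 -0.994
vertex -1.153 0.373 -1.012
endloop
endfacet
facet normal 0.276 -0.961 -0.026
outer loop
vertex -1.543 0.273 -1.453
vertex -1.153 0.373 -1.012
vertex -2.464 -0.027 -0.166
endloop
endfacet
facet normal 0.502 0.634 -0.588
outer loop
vertex -1.153 0.373 -1.012
vertex -1.756 0.867 -0.994
vertex -1.116 0.762 -0.561
endloop
endfacet
facet normal 0.539 -0.659 0.524
outer loop
vertex -1.153 0.373 -1.012
vertex -1.116 0.762 -0.561
vertex -2.464 -0.027 -0.166
endloop
endfacet
facet normal 0.502 0.633 -0.589
outer loop
vertex -1.116 0.762 -0.561
vertex -1.756 0.867 -0.994
vertex -1.454 1.213 -0.364
endloop
endfacet
facet normal 0.353 -0.140 0.925
outer loop
vertex -1.116 0.762 -0.561
vertex -1.454 1.213 -0.364
vertex -2.464 -0.027 -0.166
endloop
endfacet

endsolid


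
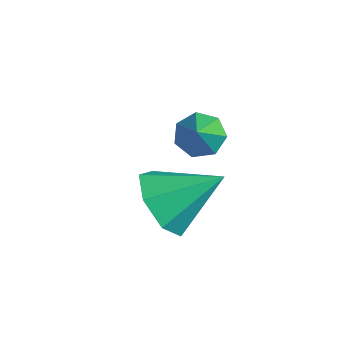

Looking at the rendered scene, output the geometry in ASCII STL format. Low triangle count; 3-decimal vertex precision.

solid 
facet normal -0.492 0.468 -0.734
outer loop
vertex 0.379 1.175 -0.357
vertex -0.11 1.146 -0.048
vertex 0.291 1.564 -0.05
endloop
endfacet
facet normal 0.978 0.210 0.015
outer loop
vertex 0.379 1.175 -0.357
vertex 0.291 1.564 -0.05
vertex 0.49 0.574 0.848
endloop
endfacet
facet normal -0.492 0.469 -0.734
outer loop
vertex 0.291 1.564 -0.05
vertex -0.11 1.146 -0.048
vertex -0.099 1.638 0.259
endloop
endfacet
facet normal 0.558 0.616 0.556
outer loop
vertex 0.291 1.564 -0.05
vertex -0.099 1.638 0.259
vertex 0.49 0.574 0.848
endloop
endfacet
facet normal -0.492 0.469 -0.733
outer loop
vertex -0.099 1.638 0.259
vertex -0.11 1.146 -0.048
vertex -0.498 1.341 0.337
endloop
endfacet
facet normal -0.138 0.420 0.897
outer loop
vertex -0.099 1.638 0.259
vertex -0.498 1.341 0.337
vertex 0.49 0.574 0.848
endloop
endfacet
facet normal -0.492 0.469 -0.733
outer loop
vertex -0.498 1.341 0.337
vertex -0.11 1.146 -0.048
vertex -0.605 0.897 0.125
endloop
endfacet
facet normal -0.583 -0.232 0.779
outer loop
vertex -0.498 1.341 0.337
vertex -0.605 0.897 0.125
vertex 0.49 0.574 0.848
endloop
endfacet
facet normal -0.492 0.467 -0.735
outer loop
vertex -0.605 0.897 0.125
vertex -0.11 1.146 -0.048
vertex -0.339 0.64 -0.216
endloop
endfacet
facet normal -0.443 -0.847 0.293
outer loop
vertex -0.605 0.897 0.125
vertex -0.339 0.64 -0.216
vertex 0.49 0.574 0.848
endloop
endfacet
facet normal -0.493 0.467 -0.734
outer loop
vertex -0.339 0.64 -0.216
vertex -0.11 1.146 -0.048
vertex 0.099 0.764 -0.431
endloop
endfacet
facet normal 0.176 -0.964 -0.197
outer loop
vertex -0.339 0.64 -0.216
vertex 0.099 0.764 -0.431
vertex 0.49 0.574 0.848
endloop
endfacet
facet normal -0.492 0.467 -0.735
outer loop
vertex 0.099 0.764 -0.431
vertex -0.11 1.146 -0.048
vertex 0.379 1.175 -0.357
endloop
endfacet
facet normal 0.809 -0.493 -0.320
outer loop
vertex 0.099 0.764 -0.431
vertex 0.379 1.175 -0.357
vertex 0.49 0.574 0.848
endloop
endfacet
facet normal -0.481 -0.683 -0.550
outer loop
vertex 0.518 -0.365 -1.894
vertex -0.212 0.207 -1.967
vertex 0.528 0.137 -2.527
endloop
endfacet
facet normal 1.000 -0.020 -0.000
outer loop
vertex 0.518 -0.365 -1.894
vertex 0.528 0.137 -2.527
vertex 0.552 1.293 -1.093
endloop
endfacet
facet normal -0.480 -0.684 -0.549
outer loop
vertex 0.528 0.137 -2.527
vertex -0.212 0.207 -1.967
vertex -0.02 0.691 -2.737
endloop
endfacet
facet normal 0.715 0.538 -0.446
outer loop
vertex 0.528 0.137 -2.527
vertex -0.02 0.691 -2.737
vertex 0.552 1.293 -1.093
endloop
endfacet
facet normal -0.480 -0.684 -0.550
outer loop
vertex -0.02 0.691 -2.737
vertex -0.212 0.207 -1.967
vertex -0.712 0.88 -2.368
endloop
endfacet
facet normal 0.061 0.930 -0.362
outer loop
vertex -0.02 0.691 -2.737
vertex -0.712 0.88 -2.368
vertex 0.552 1.293 -1.093
endloop
endfacet
facet normal -0.480 -0.684 -0.549
outer loop
vertex -0.712 0.88 -2.368
vertex -0.212 0.207 -1.967
vertex -1.027 0.562 -1.697
endloop
endfacet
facet normal -0.471 0.862 0.188
outer loop
vertex -0.712 0.88 -2.368
vertex -1.027 0.562 -1.697
vertex 0.552 1.293 -1.093
endloop
endfacet
facet normal -0.480 -0.683 -0.550
outer loop
vertex -1.027 0.562 -1.697
vertex -0.212 0.207 -1.967
vertex -0.729 -0.024 -1.229
endloop
endfacet
facet normal -0.480 0.385 0.788
outer loop
vertex -1.027 0.562 -1.697
vertex -0.729 -0.024 -1.229
vertex 0.552 1.293 -1.093
endloop
endfacet
facet normal -0.480 -0.684 -0.550
outer loop
vertex -0.729 -0.024 -1.229
vertex -0.212 0.207 -1.967
vertex -0.041 -0.436 -1.317
endloop
endfacet
facet normal 0.041 -0.142 0.989
outer loop
vertex -0.729 -0.024 -1.229
vertex -0.041 -0.436 -1.317
vertex 0.552 1.293 -1.093
endloop
endfacet
facet normal -0.481 -0.683 -0.550
outer loop
vertex -0.041 -0.436 -1.317
vertex -0.212 0.207 -1.967
vertex 0.518 -0.365 -1.894
endloop
endfacet
facet normal 0.699 -0.323 0.638
outer loop
vertex -0.041 -0.436 -1.317
vertex 0.518 -0.365 -1.894
vertex 0.552 1.293 -1.093
endloop
endfacet

endsolid


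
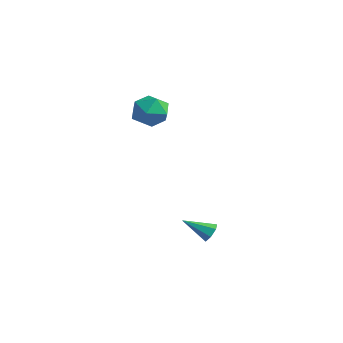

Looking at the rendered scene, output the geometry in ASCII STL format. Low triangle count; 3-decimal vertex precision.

solid 
facet normal -0.913 0.361 0.191
outer loop
vertex -4.401 3.946 3.525
vertex -4.741 2.974 3.736
vertex -4.344 3.571 4.505
endloop
endfacet
facet normal -0.410 0.844 0.347
outer loop
vertex -4.401 3.946 3.525
vertex -4.344 3.571 4.505
vertex -3.543 4.124 4.107
endloop
endfacet
facet normal -0.034 0.969 -0.247
outer loop
vertex -4.401 3.946 3.525
vertex -3.543 4.124 4.107
vertex -3.446 3.869 3.092
endloop
endfacet
facet normal -0.303 0.564 -0.768
outer loop
vertex -4.401 3.946 3.525
vertex -3.446 3.869 3.092
vertex -4.186 3.159 2.862
endloop
endfacet
facet normal -0.847 0.188 -0.498
outer loop
vertex -4.401 3.946 3.525
vertex -4.186 3.159 2.862
vertex -4.741 2.974 3.736
endloop
endfacet
facet normal 0.029 0.556 0.831
outer loop
vertex -3.543 4.124 4.107
vertex -4.344 3.571 4.505
vertex -3.354 3.261 4.678
endloop
endfacet
facet normal -0.784 -0.224 0.579
outer loop
vertex -4.344 3.571 4.505
vertex -4.741 2.974 3.736
vertex -4.094 2.551 4.448
endloop
endfacet
facet normal -0.677 -0.503 -0.537
outer loop
vertex -4.741 2.974 3.736
vertex -4.186 3.159 2.862
vertex -3.997 2.296 3.433
endloop
endfacet
facet normal 0.203 0.104 -0.974
outer loop
vertex -4.186 3.159 2.862
vertex -3.446 3.869 3.092
vertex -3.196 2.849 3.035
endloop
endfacet
facet normal 0.639 0.759 -0.130
outer loop
vertex -3.446 3.869 3.092
vertex -3.543 4.124 4.107
vertex -2.799 3.446 3.804
endloop
endfacet
facet normal 0.303 -0.564 0.768
outer loop
vertex -3.139 2.474 4.015
vertex -3.354 3.261 4.678
vertex -4.094 2.551 4.448
endloop
endfacet
facet normal 0.034 -0.969 0.247
outer loop
vertex -3.139 2.474 4.015
vertex -4.094 2.551 4.448
vertex -3.997 2.296 3.433
endloop
endfacet
facet normal 0.410 -0.844 -0.347
outer loop
vertex -3.139 2.474 4.015
vertex -3.997 2.296 3.433
vertex -3.196 2.849 3.035
endloop
endfacet
facet normal 0.913 -0.361 -0.191
outer loop
vertex -3.139 2.474 4.015
vertex -3.196 2.849 3.035
vertex -2.799 3.446 3.804
endloop
endfacet
facet normal 0.847 -0.188 0.498
outer loop
vertex -3.139 2.474 4.015
vertex -2.799 3.446 3.804
vertex -3.354 3.261 4.678
endloop
endfacet
facet normal -0.203 -0.104 0.974
outer loop
vertex -4.094 2.551 4.448
vertex -3.354 3.261 4.678
vertex -4.344 3.571 4.505
endloop
endfacet
facet normal -0.639 -0.759 0.130
outer loop
vertex -3.997 2.296 3.433
vertex -4.094 2.551 4.448
vertex -4.741 2.974 3.736
endloop
endfacet
facet normal -0.029 -0.556 -0.831
outer loop
vertex -3.196 2.849 3.035
vertex -3.997 2.296 3.433
vertex -4.186 3.159 2.862
endloop
endfacet
facet normal 0.784 0.224 -0.579
outer loop
vertex -2.799 3.446 3.804
vertex -3.196 2.849 3.035
vertex -3.446 3.869 3.092
endloop
endfacet
facet normal 0.677 0.503 0.537
outer loop
vertex -3.354 3.261 4.678
vertex -2.799 3.446 3.804
vertex -3.543 4.124 4.107
endloop
endfacet
facet normal 0.571 0.638 -0.517
outer loop
vertex 1.06 3.204 -2.219
vertex 0.657 3.228 -2.635
vertex 0.71 3.562 -2.164
endloop
endfacet
facet normal 0.229 0.075 0.971
outer loop
vertex 1.06 3.204 -2.219
vertex 0.71 3.562 -2.164
vertex -0.217 2.252 -1.845
endloop
endfacet
facet normal 0.570 0.639 -0.517
outer loop
vertex 0.71 3.562 -2.164
vertex 0.657 3.228 -2.635
vertex 0.32 3.668 -2.463
endloop
endfacet
facet normal -0.440 0.494 0.750
outer loop
vertex 0.71 3.562 -2.164
vertex 0.32 3.668 -2.463
vertex -0.217 2.252 -1.845
endloop
endfacet
facet normal 0.572 0.639 -0.515
outer loop
vertex 0.32 3.668 -2.463
vertex 0.657 3.228 -2.635
vertex 0.184 3.444 -2.892
endloop
endfacet
facet normal -0.918 0.387 0.089
outer loop
vertex 0.32 3.668 -2.463
vertex 0.184 3.444 -2.892
vertex -0.217 2.252 -1.845
endloop
endfacet
facet normal 0.572 0.638 -0.516
outer loop
vertex 0.184 3.444 -2.892
vertex 0.657 3.228 -2.635
vertex 0.403 3.057 -3.128
endloop
endfacet
facet normal -0.843 -0.165 -0.511
outer loop
vertex 0.184 3.444 -2.892
vertex 0.403 3.057 -3.128
vertex -0.217 2.252 -1.845
endloop
endfacet
facet normal 0.571 0.638 -0.516
outer loop
vertex 0.403 3.057 -3.128
vertex 0.657 3.228 -2.635
vertex 0.814 2.799 -2.992
endloop
endfacet
facet normal -0.272 -0.751 -0.602
outer loop
vertex 0.403 3.057 -3.128
vertex 0.814 2.799 -2.992
vertex -0.217 2.252 -1.845
endloop
endfacet
facet normal 0.570 0.639 -0.517
outer loop
vertex 0.814 2.799 -2.992
vertex 0.657 3.228 -2.635
vertex 1.106 2.865 -2.588
endloop
endfacet
facet normal 0.365 -0.924 -0.113
outer loop
vertex 0.814 2.799 -2.992
vertex 1.106 2.865 -2.588
vertex -0.217 2.252 -1.845
endloop
endfacet
facet normal 0.571 0.639 -0.516
outer loop
vertex 1.106 2.865 -2.588
vertex 0.657 3.228 -2.635
vertex 1.06 3.204 -2.219
endloop
endfacet
facet normal 0.588 -0.558 0.586
outer loop
vertex 1.106 2.865 -2.588
vertex 1.06 3.204 -2.219
vertex -0.217 2.252 -1.845
endloop
endfacet

endsolid


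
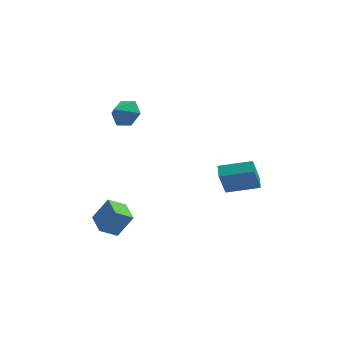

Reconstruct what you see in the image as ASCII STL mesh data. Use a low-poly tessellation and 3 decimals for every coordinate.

solid 
facet normal -0.783 -0.279 0.556
outer loop
vertex -3.297 -0.9 -1.615
vertex -3.705 0.436 -1.52
vertex -4.148 -1.068 -2.899
endloop
endfacet
facet normal 0.291 -0.954 -0.068
outer loop
vertex -3.215 -0.736 -3.56
vertex -3.297 -0.9 -1.615
vertex -4.148 -1.068 -2.899
endloop
endfacet
facet normal -0.783 -0.279 0.556
outer loop
vertex -4.148 -1.068 -2.899
vertex -3.705 0.436 -1.52
vertex -4.556 0.268 -2.804
endloop
endfacet
facet normal -0.549 -0.109 -0.829
outer loop
vertex -4.556 0.268 -2.804
vertex -3.215 -0.736 -3.56
vertex -4.148 -1.068 -2.899
endloop
endfacet
facet normal 0.549 0.109 0.829
outer loop
vertex -3.297 -0.9 -1.615
vertex -2.772 0.768 -2.181
vertex -3.705 0.436 -1.52
endloop
endfacet
facet normal 0.291 -0.954 -0.068
outer loop
vertex -2.364 -0.568 -2.276
vertex -3.297 -0.9 -1.615
vertex -3.215 -0.736 -3.56
endloop
endfacet
facet normal 0.549 0.109 0.829
outer loop
vertex -2.364 -0.568 -2.276
vertex -2.772 0.768 -2.181
vertex -3.297 -0.9 -1.615
endloop
endfacet
facet normal -0.291 0.954 0.068
outer loop
vertex -3.705 0.436 -1.52
vertex -2.772 0.768 -2.181
vertex -4.556 0.268 -2.804
endloop
endfacet
facet normal -0.549 -0.109 -0.829
outer loop
vertex -3.623 0.6 -3.465
vertex -3.215 -0.736 -3.56
vertex -4.556 0.268 -2.804
endloop
endfacet
facet normal -0.291 0.954 0.068
outer loop
vertex -4.556 0.268 -2.804
vertex -2.772 0.768 -2.181
vertex -3.623 0.6 -3.465
endloop
endfacet
facet normal 0.783 0.279 -0.556
outer loop
vertex -3.623 0.6 -3.465
vertex -2.364 -0.568 -2.276
vertex -3.215 -0.736 -3.56
endloop
endfacet
facet normal 0.783 0.279 -0.556
outer loop
vertex -2.772 0.768 -2.181
vertex -2.364 -0.568 -2.276
vertex -3.623 0.6 -3.465
endloop
endfacet
facet normal -0.975 0.040 -0.217
outer loop
vertex 2.126 0.302 0.347
vertex 2.096 1.094 0.627
vertex 2.531 0.921 -1.36
endloop
endfacet
facet normal 0.036 -0.942 -0.333
outer loop
vertex 4.384 0.846 -0.947
vertex 2.126 0.302 0.347
vertex 2.531 0.921 -1.36
endloop
endfacet
facet normal -0.975 0.040 -0.217
outer loop
vertex 2.531 0.921 -1.36
vertex 2.096 1.094 0.627
vertex 2.501 1.712 -1.08
endloop
endfacet
facet normal 0.218 0.333 -0.917
outer loop
vertex 2.501 1.712 -1.08
vertex 4.384 0.846 -0.947
vertex 2.531 0.921 -1.36
endloop
endfacet
facet normal -0.218 -0.333 0.918
outer loop
vertex 2.126 0.302 0.347
vertex 3.949 1.019 1.04
vertex 2.096 1.094 0.627
endloop
endfacet
facet normal 0.036 -0.942 -0.333
outer loop
vertex 3.979 0.228 0.76
vertex 2.126 0.302 0.347
vertex 4.384 0.846 -0.947
endloop
endfacet
facet normal -0.218 -0.333 0.917
outer loop
vertex 3.979 0.228 0.76
vertex 3.949 1.019 1.04
vertex 2.126 0.302 0.347
endloop
endfacet
facet normal -0.036 0.942 0.333
outer loop
vertex 2.096 1.094 0.627
vertex 3.949 1.019 1.04
vertex 2.501 1.712 -1.08
endloop
endfacet
facet normal 0.218 0.333 -0.918
outer loop
vertex 4.354 1.638 -0.667
vertex 4.384 0.846 -0.947
vertex 2.501 1.712 -1.08
endloop
endfacet
facet normal -0.037 0.942 0.333
outer loop
vertex 2.501 1.712 -1.08
vertex 3.949 1.019 1.04
vertex 4.354 1.638 -0.667
endloop
endfacet
facet normal 0.975 -0.040 0.217
outer loop
vertex 4.354 1.638 -0.667
vertex 3.979 0.228 0.76
vertex 4.384 0.846 -0.947
endloop
endfacet
facet normal 0.975 -0.040 0.217
outer loop
vertex 3.949 1.019 1.04
vertex 3.979 0.228 0.76
vertex 4.354 1.638 -0.667
endloop
endfacet
facet normal 0.542 0.564 -0.623
outer loop
vertex -1.956 3.502 3.246
vertex -2.743 3.96 2.976
vertex -2.234 4.282 3.711
endloop
endfacet
facet normal 0.332 -0.393 0.858
outer loop
vertex -1.956 3.502 3.246
vertex -2.234 4.282 3.711
vertex -3.377 3.3 3.704
endloop
endfacet
facet normal 0.542 0.565 -0.623
outer loop
vertex -2.234 4.282 3.711
vertex -2.743 3.96 2.976
vertex -3.022 4.74 3.441
endloop
endfacet
facet normal -0.197 0.223 0.955
outer loop
vertex -2.234 4.282 3.711
vertex -3.022 4.74 3.441
vertex -3.377 3.3 3.704
endloop
endfacet
facet normal 0.542 0.565 -0.622
outer loop
vertex -3.022 4.74 3.441
vertex -2.743 3.96 2.976
vertex -3.53 4.418 2.706
endloop
endfacet
facet normal -0.842 0.291 0.455
outer loop
vertex -3.022 4.74 3.441
vertex -3.53 4.418 2.706
vertex -3.377 3.3 3.704
endloop
endfacet
facet normal 0.542 0.564 -0.623
outer loop
vertex -3.53 4.418 2.706
vertex -2.743 3.96 2.976
vertex -3.252 3.638 2.241
endloop
endfacet
facet normal -0.956 -0.257 -0.141
outer loop
vertex -3.53 4.418 2.706
vertex -3.252 3.638 2.241
vertex -3.377 3.3 3.704
endloop
endfacet
facet normal 0.542 0.565 -0.623
outer loop
vertex -3.252 3.638 2.241
vertex -2.743 3.96 2.976
vertex -2.464 3.18 2.511
endloop
endfacet
facet normal -0.426 -0.873 -0.238
outer loop
vertex -3.252 3.638 2.241
vertex -2.464 3.18 2.511
vertex -3.377 3.3 3.704
endloop
endfacet
facet normal 0.542 0.565 -0.622
outer loop
vertex -2.464 3.18 2.511
vertex -2.743 3.96 2.976
vertex -1.956 3.502 3.246
endloop
endfacet
facet normal 0.218 -0.940 0.261
outer loop
vertex -2.464 3.18 2.511
vertex -1.956 3.502 3.246
vertex -3.377 3.3 3.704
endloop
endfacet

endsolid


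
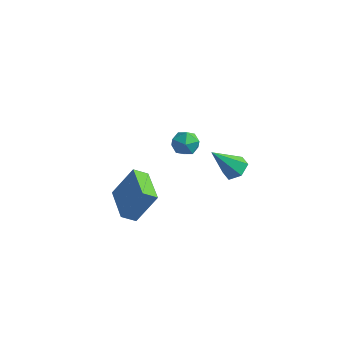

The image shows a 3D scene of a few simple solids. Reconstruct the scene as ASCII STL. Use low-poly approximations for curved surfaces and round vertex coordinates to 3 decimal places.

solid 
facet normal -0.913 0.349 -0.210
outer loop
vertex -3.406 0.929 0.07
vertex -3.701 0.215 0.166
vertex -3.654 0.702 0.772
endloop
endfacet
facet normal -0.512 0.854 0.095
outer loop
vertex -3.406 0.929 0.07
vertex -3.654 0.702 0.772
vertex -2.993 1.106 0.705
endloop
endfacet
facet normal 0.069 0.948 -0.309
outer loop
vertex -3.406 0.929 0.07
vertex -2.993 1.106 0.705
vertex -2.63 0.869 0.059
endloop
endfacet
facet normal 0.027 0.502 -0.865
outer loop
vertex -3.406 0.929 0.07
vertex -2.63 0.869 0.059
vertex -3.068 0.318 -0.274
endloop
endfacet
facet normal -0.580 0.132 -0.804
outer loop
vertex -3.406 0.929 0.07
vertex -3.068 0.318 -0.274
vertex -3.701 0.215 0.166
endloop
endfacet
facet normal -0.300 0.612 0.732
outer loop
vertex -2.993 1.106 0.705
vertex -3.654 0.702 0.772
vertex -3.032 0.502 1.194
endloop
endfacet
facet normal -0.950 -0.204 0.238
outer loop
vertex -3.654 0.702 0.772
vertex -3.701 0.215 0.166
vertex -3.47 -0.049 0.861
endloop
endfacet
facet normal -0.411 -0.558 -0.721
outer loop
vertex -3.701 0.215 0.166
vertex -3.068 0.318 -0.274
vertex -3.107 -0.286 0.215
endloop
endfacet
facet normal 0.570 0.042 -0.820
outer loop
vertex -3.068 0.318 -0.274
vertex -2.63 0.869 0.059
vertex -2.446 0.118 0.148
endloop
endfacet
facet normal 0.639 0.765 0.078
outer loop
vertex -2.63 0.869 0.059
vertex -2.993 1.106 0.705
vertex -2.399 0.605 0.754
endloop
endfacet
facet normal -0.027 -0.502 0.865
outer loop
vertex -2.694 -0.109 0.85
vertex -3.032 0.502 1.194
vertex -3.47 -0.049 0.861
endloop
endfacet
facet normal -0.069 -0.948 0.309
outer loop
vertex -2.694 -0.109 0.85
vertex -3.47 -0.049 0.861
vertex -3.107 -0.286 0.215
endloop
endfacet
facet normal 0.512 -0.854 -0.095
outer loop
vertex -2.694 -0.109 0.85
vertex -3.107 -0.286 0.215
vertex -2.446 0.118 0.148
endloop
endfacet
facet normal 0.913 -0.349 0.210
outer loop
vertex -2.694 -0.109 0.85
vertex -2.446 0.118 0.148
vertex -2.399 0.605 0.754
endloop
endfacet
facet normal 0.580 -0.132 0.804
outer loop
vertex -2.694 -0.109 0.85
vertex -2.399 0.605 0.754
vertex -3.032 0.502 1.194
endloop
endfacet
facet normal -0.570 -0.042 0.820
outer loop
vertex -3.47 -0.049 0.861
vertex -3.032 0.502 1.194
vertex -3.654 0.702 0.772
endloop
endfacet
facet normal -0.639 -0.765 -0.078
outer loop
vertex -3.107 -0.286 0.215
vertex -3.47 -0.049 0.861
vertex -3.701 0.215 0.166
endloop
endfacet
facet normal 0.300 -0.612 -0.732
outer loop
vertex -2.446 0.118 0.148
vertex -3.107 -0.286 0.215
vertex -3.068 0.318 -0.274
endloop
endfacet
facet normal 0.950 0.204 -0.238
outer loop
vertex -2.399 0.605 0.754
vertex -2.446 0.118 0.148
vertex -2.63 0.869 0.059
endloop
endfacet
facet normal 0.411 0.558 0.721
outer loop
vertex -3.032 0.502 1.194
vertex -2.399 0.605 0.754
vertex -2.993 1.106 0.705
endloop
endfacet
facet normal -0.554 -0.629 0.546
outer loop
vertex -2.906 -3.287 -0.533
vertex -4.383 -1.925 -0.463
vertex -3.628 -3.989 -2.073
endloop
endfacet
facet normal 0.734 -0.678 -0.035
outer loop
vertex -3.157 -3.455 -2.537
vertex -2.906 -3.287 -0.533
vertex -3.628 -3.989 -2.073
endloop
endfacet
facet normal -0.553 -0.629 0.546
outer loop
vertex -3.628 -3.989 -2.073
vertex -4.383 -1.925 -0.463
vertex -5.104 -2.628 -2.002
endloop
endfacet
facet normal -0.392 -0.382 -0.837
outer loop
vertex -5.104 -2.628 -2.002
vertex -3.157 -3.455 -2.537
vertex -3.628 -3.989 -2.073
endloop
endfacet
facet normal 0.392 0.382 0.837
outer loop
vertex -2.906 -3.287 -0.533
vertex -3.912 -1.391 -0.927
vertex -4.383 -1.925 -0.463
endloop
endfacet
facet normal 0.735 -0.677 -0.035
outer loop
vertex -2.436 -2.752 -0.998
vertex -2.906 -3.287 -0.533
vertex -3.157 -3.455 -2.537
endloop
endfacet
facet normal 0.393 0.382 0.837
outer loop
vertex -2.436 -2.752 -0.998
vertex -3.912 -1.391 -0.927
vertex -2.906 -3.287 -0.533
endloop
endfacet
facet normal -0.734 0.678 0.034
outer loop
vertex -4.383 -1.925 -0.463
vertex -3.912 -1.391 -0.927
vertex -5.104 -2.628 -2.002
endloop
endfacet
facet normal -0.392 -0.382 -0.837
outer loop
vertex -4.634 -2.093 -2.467
vertex -3.157 -3.455 -2.537
vertex -5.104 -2.628 -2.002
endloop
endfacet
facet normal -0.735 0.677 0.036
outer loop
vertex -5.104 -2.628 -2.002
vertex -3.912 -1.391 -0.927
vertex -4.634 -2.093 -2.467
endloop
endfacet
facet normal 0.554 0.628 -0.546
outer loop
vertex -4.634 -2.093 -2.467
vertex -2.436 -2.752 -0.998
vertex -3.157 -3.455 -2.537
endloop
endfacet
facet normal 0.554 0.629 -0.546
outer loop
vertex -3.912 -1.391 -0.927
vertex -2.436 -2.752 -0.998
vertex -4.634 -2.093 -2.467
endloop
endfacet
facet normal 0.410 0.488 -0.771
outer loop
vertex -1.424 3.407 -2.378
vertex -2.007 3.198 -2.82
vertex -2.041 3.848 -2.427
endloop
endfacet
facet normal 0.260 0.459 0.850
outer loop
vertex -1.424 3.407 -2.378
vertex -2.041 3.848 -2.427
vertex -2.793 2.262 -1.34
endloop
endfacet
facet normal 0.410 0.488 -0.771
outer loop
vertex -2.041 3.848 -2.427
vertex -2.007 3.198 -2.82
vertex -2.624 3.639 -2.869
endloop
endfacet
facet normal -0.601 0.626 0.497
outer loop
vertex -2.041 3.848 -2.427
vertex -2.624 3.639 -2.869
vertex -2.793 2.262 -1.34
endloop
endfacet
facet normal 0.410 0.488 -0.770
outer loop
vertex -2.624 3.639 -2.869
vertex -2.007 3.198 -2.82
vertex -2.589 2.99 -3.262
endloop
endfacet
facet normal -0.995 0.008 -0.102
outer loop
vertex -2.624 3.639 -2.869
vertex -2.589 2.99 -3.262
vertex -2.793 2.262 -1.34
endloop
endfacet
facet normal 0.410 0.488 -0.770
outer loop
vertex -2.589 2.99 -3.262
vertex -2.007 3.198 -2.82
vertex -1.972 2.549 -3.213
endloop
endfacet
facet normal -0.526 -0.775 -0.349
outer loop
vertex -2.589 2.99 -3.262
vertex -1.972 2.549 -3.213
vertex -2.793 2.262 -1.34
endloop
endfacet
facet normal 0.410 0.488 -0.770
outer loop
vertex -1.972 2.549 -3.213
vertex -2.007 3.198 -2.82
vertex -1.39 2.757 -2.771
endloop
endfacet
facet normal 0.335 -0.942 0.002
outer loop
vertex -1.972 2.549 -3.213
vertex -1.39 2.757 -2.771
vertex -2.793 2.262 -1.34
endloop
endfacet
facet normal 0.410 0.488 -0.771
outer loop
vertex -1.39 2.757 -2.771
vertex -2.007 3.198 -2.82
vertex -1.424 3.407 -2.378
endloop
endfacet
facet normal 0.729 -0.326 0.602
outer loop
vertex -1.39 2.757 -2.771
vertex -1.424 3.407 -2.378
vertex -2.793 2.262 -1.34
endloop
endfacet

endsolid


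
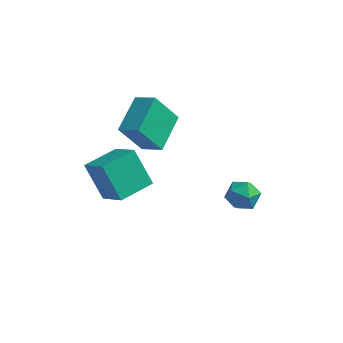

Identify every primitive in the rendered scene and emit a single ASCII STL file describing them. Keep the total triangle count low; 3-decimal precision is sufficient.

solid 
facet normal -0.519 -0.852 -0.067
outer loop
vertex -3.113 -0.87 -0.387
vertex -4.358 -0.023 -1.513
vertex -2.016 -1.411 -2.007
endloop
endfacet
facet normal 0.662 -0.450 0.599
outer loop
vertex -1.082 0.123 -1.887
vertex -3.113 -0.87 -0.387
vertex -2.016 -1.411 -2.007
endloop
endfacet
facet normal -0.519 -0.852 -0.067
outer loop
vertex -2.016 -1.411 -2.007
vertex -4.358 -0.023 -1.513
vertex -3.261 -0.564 -3.133
endloop
endfacet
facet normal 0.540 -0.267 -0.798
outer loop
vertex -3.261 -0.564 -3.133
vertex -1.082 0.123 -1.887
vertex -2.016 -1.411 -2.007
endloop
endfacet
facet normal -0.540 0.267 0.798
outer loop
vertex -3.113 -0.87 -0.387
vertex -3.424 1.511 -1.393
vertex -4.358 -0.023 -1.513
endloop
endfacet
facet normal 0.662 -0.450 0.599
outer loop
vertex -2.179 0.664 -0.267
vertex -3.113 -0.87 -0.387
vertex -1.082 0.123 -1.887
endloop
endfacet
facet normal -0.540 0.267 0.798
outer loop
vertex -2.179 0.664 -0.267
vertex -3.424 1.511 -1.393
vertex -3.113 -0.87 -0.387
endloop
endfacet
facet normal -0.662 0.450 -0.599
outer loop
vertex -4.358 -0.023 -1.513
vertex -3.424 1.511 -1.393
vertex -3.261 -0.564 -3.133
endloop
endfacet
facet normal 0.540 -0.267 -0.798
outer loop
vertex -2.327 0.97 -3.013
vertex -1.082 0.123 -1.887
vertex -3.261 -0.564 -3.133
endloop
endfacet
facet normal -0.662 0.450 -0.599
outer loop
vertex -3.261 -0.564 -3.133
vertex -3.424 1.511 -1.393
vertex -2.327 0.97 -3.013
endloop
endfacet
facet normal 0.519 0.852 0.067
outer loop
vertex -2.327 0.97 -3.013
vertex -2.179 0.664 -0.267
vertex -1.082 0.123 -1.887
endloop
endfacet
facet normal 0.519 0.852 0.067
outer loop
vertex -3.424 1.511 -1.393
vertex -2.179 0.664 -0.267
vertex -2.327 0.97 -3.013
endloop
endfacet
facet normal -0.176 0.731 0.659
outer loop
vertex 2.621 3.158 -3.517
vertex 1.848 2.74 -3.26
vertex 2.635 2.548 -2.836
endloop
endfacet
facet normal 0.525 0.639 0.562
outer loop
vertex 2.621 3.158 -3.517
vertex 2.635 2.548 -2.836
vertex 3.302 2.551 -3.462
endloop
endfacet
facet normal 0.665 0.735 -0.132
outer loop
vertex 2.621 3.158 -3.517
vertex 3.302 2.551 -3.462
vertex 2.927 2.745 -4.273
endloop
endfacet
facet normal 0.052 0.885 -0.462
outer loop
vertex 2.621 3.158 -3.517
vertex 2.927 2.745 -4.273
vertex 2.029 2.863 -4.149
endloop
endfacet
facet normal -0.469 0.883 0.027
outer loop
vertex 2.621 3.158 -3.517
vertex 2.029 2.863 -4.149
vertex 1.848 2.74 -3.26
endloop
endfacet
facet normal 0.684 -0.035 0.729
outer loop
vertex 3.302 2.551 -3.462
vertex 2.635 2.548 -2.836
vertex 2.951 1.757 -3.171
endloop
endfacet
facet normal -0.450 0.111 0.886
outer loop
vertex 2.635 2.548 -2.836
vertex 1.848 2.74 -3.26
vertex 2.053 1.875 -3.047
endloop
endfacet
facet normal -0.924 0.357 -0.139
outer loop
vertex 1.848 2.74 -3.26
vertex 2.029 2.863 -4.149
vertex 1.678 2.069 -3.858
endloop
endfacet
facet normal -0.081 0.361 -0.929
outer loop
vertex 2.029 2.863 -4.149
vertex 2.927 2.745 -4.273
vertex 2.345 2.072 -4.484
endloop
endfacet
facet normal 0.912 0.119 -0.393
outer loop
vertex 2.927 2.745 -4.273
vertex 3.302 2.551 -3.462
vertex 3.132 1.88 -4.06
endloop
endfacet
facet normal -0.052 -0.885 0.462
outer loop
vertex 2.359 1.462 -3.803
vertex 2.951 1.757 -3.171
vertex 2.053 1.875 -3.047
endloop
endfacet
facet normal -0.665 -0.735 0.132
outer loop
vertex 2.359 1.462 -3.803
vertex 2.053 1.875 -3.047
vertex 1.678 2.069 -3.858
endloop
endfacet
facet normal -0.525 -0.639 -0.562
outer loop
vertex 2.359 1.462 -3.803
vertex 1.678 2.069 -3.858
vertex 2.345 2.072 -4.484
endloop
endfacet
facet normal 0.176 -0.731 -0.659
outer loop
vertex 2.359 1.462 -3.803
vertex 2.345 2.072 -4.484
vertex 3.132 1.88 -4.06
endloop
endfacet
facet normal 0.469 -0.883 -0.027
outer loop
vertex 2.359 1.462 -3.803
vertex 3.132 1.88 -4.06
vertex 2.951 1.757 -3.171
endloop
endfacet
facet normal 0.081 -0.361 0.929
outer loop
vertex 2.053 1.875 -3.047
vertex 2.951 1.757 -3.171
vertex 2.635 2.548 -2.836
endloop
endfacet
facet normal -0.912 -0.119 0.393
outer loop
vertex 1.678 2.069 -3.858
vertex 2.053 1.875 -3.047
vertex 1.848 2.74 -3.26
endloop
endfacet
facet normal -0.684 0.035 -0.729
outer loop
vertex 2.345 2.072 -4.484
vertex 1.678 2.069 -3.858
vertex 2.029 2.863 -4.149
endloop
endfacet
facet normal 0.450 -0.111 -0.886
outer loop
vertex 3.132 1.88 -4.06
vertex 2.345 2.072 -4.484
vertex 2.927 2.745 -4.273
endloop
endfacet
facet normal 0.924 -0.357 0.139
outer loop
vertex 2.951 1.757 -3.171
vertex 3.132 1.88 -4.06
vertex 3.302 2.551 -3.462
endloop
endfacet
facet normal -0.883 0.194 -0.427
outer loop
vertex -3.551 2.16 -0.561
vertex -3.463 4.132 0.155
vertex -2.612 2.73 -2.245
endloop
endfacet
facet normal -0.042 -0.939 -0.341
outer loop
vertex -1.517 2.488 -1.715
vertex -3.551 2.16 -0.561
vertex -2.612 2.73 -2.245
endloop
endfacet
facet normal -0.883 0.195 -0.427
outer loop
vertex -2.612 2.73 -2.245
vertex -3.463 4.132 0.155
vertex -2.524 4.702 -1.528
endloop
endfacet
facet normal 0.468 0.283 -0.837
outer loop
vertex -2.524 4.702 -1.528
vertex -1.517 2.488 -1.715
vertex -2.612 2.73 -2.245
endloop
endfacet
facet normal -0.468 -0.283 0.837
outer loop
vertex -3.551 2.16 -0.561
vertex -2.368 3.89 0.685
vertex -3.463 4.132 0.155
endloop
endfacet
facet normal -0.042 -0.939 -0.342
outer loop
vertex -2.456 1.918 -0.032
vertex -3.551 2.16 -0.561
vertex -1.517 2.488 -1.715
endloop
endfacet
facet normal -0.467 -0.284 0.837
outer loop
vertex -2.456 1.918 -0.032
vertex -2.368 3.89 0.685
vertex -3.551 2.16 -0.561
endloop
endfacet
facet normal 0.042 0.939 0.342
outer loop
vertex -3.463 4.132 0.155
vertex -2.368 3.89 0.685
vertex -2.524 4.702 -1.528
endloop
endfacet
facet normal 0.467 0.283 -0.838
outer loop
vertex -1.429 4.46 -0.999
vertex -1.517 2.488 -1.715
vertex -2.524 4.702 -1.528
endloop
endfacet
facet normal 0.043 0.939 0.342
outer loop
vertex -2.524 4.702 -1.528
vertex -2.368 3.89 0.685
vertex -1.429 4.46 -0.999
endloop
endfacet
facet normal 0.883 -0.194 0.427
outer loop
vertex -1.429 4.46 -0.999
vertex -2.456 1.918 -0.032
vertex -1.517 2.488 -1.715
endloop
endfacet
facet normal 0.883 -0.195 0.427
outer loop
vertex -2.368 3.89 0.685
vertex -2.456 1.918 -0.032
vertex -1.429 4.46 -0.999
endloop
endfacet

endsolid
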